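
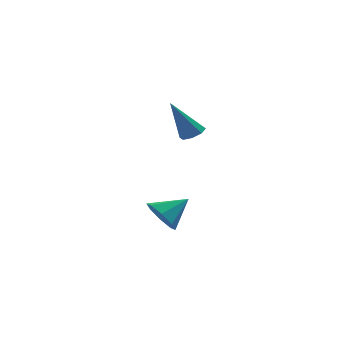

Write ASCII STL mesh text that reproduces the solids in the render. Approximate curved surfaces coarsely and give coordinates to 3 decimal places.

solid 
facet normal 0.470 0.085 -0.879
outer loop
vertex 1.26 -2.603 -0.275
vertex 0.943 -2.185 -0.404
vertex 1.419 -2.24 -0.155
endloop
endfacet
facet normal 0.637 -0.479 0.604
outer loop
vertex 1.26 -2.603 -0.275
vertex 1.419 -2.24 -0.155
vertex 0.117 -2.335 1.144
endloop
endfacet
facet normal 0.470 0.085 -0.879
outer loop
vertex 1.419 -2.24 -0.155
vertex 0.943 -2.185 -0.404
vertex 1.299 -1.846 -0.181
endloop
endfacet
facet normal 0.674 0.251 0.694
outer loop
vertex 1.419 -2.24 -0.155
vertex 1.299 -1.846 -0.181
vertex 0.117 -2.335 1.144
endloop
endfacet
facet normal 0.468 0.086 -0.879
outer loop
vertex 1.299 -1.846 -0.181
vertex 0.943 -2.185 -0.404
vertex 0.97 -1.65 -0.337
endloop
endfacet
facet normal 0.242 0.820 0.519
outer loop
vertex 1.299 -1.846 -0.181
vertex 0.97 -1.65 -0.337
vertex 0.117 -2.335 1.144
endloop
endfacet
facet normal 0.469 0.086 -0.879
outer loop
vertex 0.97 -1.65 -0.337
vertex 0.943 -2.185 -0.404
vertex 0.626 -1.768 -0.532
endloop
endfacet
facet normal -0.408 0.895 0.179
outer loop
vertex 0.97 -1.65 -0.337
vertex 0.626 -1.768 -0.532
vertex 0.117 -2.335 1.144
endloop
endfacet
facet normal 0.468 0.086 -0.879
outer loop
vertex 0.626 -1.768 -0.532
vertex 0.943 -2.185 -0.404
vertex 0.467 -2.13 -0.652
endloop
endfacet
facet normal -0.893 0.433 -0.124
outer loop
vertex 0.626 -1.768 -0.532
vertex 0.467 -2.13 -0.652
vertex 0.117 -2.335 1.144
endloop
endfacet
facet normal 0.468 0.085 -0.880
outer loop
vertex 0.467 -2.13 -0.652
vertex 0.943 -2.185 -0.404
vertex 0.587 -2.524 -0.626
endloop
endfacet
facet normal -0.930 -0.297 -0.215
outer loop
vertex 0.467 -2.13 -0.652
vertex 0.587 -2.524 -0.626
vertex 0.117 -2.335 1.144
endloop
endfacet
facet normal 0.468 0.084 -0.879
outer loop
vertex 0.587 -2.524 -0.626
vertex 0.943 -2.185 -0.404
vertex 0.915 -2.72 -0.47
endloop
endfacet
facet normal -0.498 -0.866 -0.040
outer loop
vertex 0.587 -2.524 -0.626
vertex 0.915 -2.72 -0.47
vertex 0.117 -2.335 1.144
endloop
endfacet
facet normal 0.469 0.084 -0.879
outer loop
vertex 0.915 -2.72 -0.47
vertex 0.943 -2.185 -0.404
vertex 1.26 -2.603 -0.275
endloop
endfacet
facet normal 0.150 -0.942 0.299
outer loop
vertex 0.915 -2.72 -0.47
vertex 1.26 -2.603 -0.275
vertex 0.117 -2.335 1.144
endloop
endfacet
facet normal -0.763 -0.355 -0.541
outer loop
vertex 0.125 -2.811 -4.993
vertex -0.227 -3.096 -4.31
vertex -0.259 -2.391 -4.727
endloop
endfacet
facet normal 0.561 0.743 -0.364
outer loop
vertex 0.125 -2.811 -4.993
vertex -0.259 -2.391 -4.727
vertex 0.787 -2.624 -3.59
endloop
endfacet
facet normal -0.762 -0.355 -0.541
outer loop
vertex -0.259 -2.391 -4.727
vertex -0.227 -3.096 -4.31
vertex -0.624 -2.385 -4.217
endloop
endfacet
facet normal 0.131 0.988 0.082
outer loop
vertex -0.259 -2.391 -4.727
vertex -0.624 -2.385 -4.217
vertex 0.787 -2.624 -3.59
endloop
endfacet
facet normal -0.762 -0.355 -0.541
outer loop
vertex -0.624 -2.385 -4.217
vertex -0.227 -3.096 -4.31
vertex -0.757 -2.795 -3.761
endloop
endfacet
facet normal -0.154 0.757 0.635
outer loop
vertex -0.624 -2.385 -4.217
vertex -0.757 -2.795 -3.761
vertex 0.787 -2.624 -3.59
endloop
endfacet
facet normal -0.762 -0.355 -0.541
outer loop
vertex -0.757 -2.795 -3.761
vertex -0.227 -3.096 -4.31
vertex -0.579 -3.382 -3.627
endloop
endfacet
facet normal -0.128 0.184 0.975
outer loop
vertex -0.757 -2.795 -3.761
vertex -0.579 -3.382 -3.627
vertex 0.787 -2.624 -3.59
endloop
endfacet
facet normal -0.762 -0.356 -0.542
outer loop
vertex -0.579 -3.382 -3.627
vertex -0.227 -3.096 -4.31
vertex -0.195 -3.801 -3.892
endloop
endfacet
facet normal 0.193 -0.392 0.900
outer loop
vertex -0.579 -3.382 -3.627
vertex -0.195 -3.801 -3.892
vertex 0.787 -2.624 -3.59
endloop
endfacet
facet normal -0.762 -0.355 -0.541
outer loop
vertex -0.195 -3.801 -3.892
vertex -0.227 -3.096 -4.31
vertex 0.171 -3.808 -4.403
endloop
endfacet
facet normal 0.623 -0.636 0.455
outer loop
vertex -0.195 -3.801 -3.892
vertex 0.171 -3.808 -4.403
vertex 0.787 -2.624 -3.59
endloop
endfacet
facet normal -0.762 -0.355 -0.541
outer loop
vertex 0.171 -3.808 -4.403
vertex -0.227 -3.096 -4.31
vertex 0.303 -3.397 -4.859
endloop
endfacet
facet normal 0.909 -0.404 -0.101
outer loop
vertex 0.171 -3.808 -4.403
vertex 0.303 -3.397 -4.859
vertex 0.787 -2.624 -3.59
endloop
endfacet
facet normal -0.762 -0.355 -0.541
outer loop
vertex 0.303 -3.397 -4.859
vertex -0.227 -3.096 -4.31
vertex 0.125 -2.811 -4.993
endloop
endfacet
facet normal 0.883 0.168 -0.439
outer loop
vertex 0.303 -3.397 -4.859
vertex 0.125 -2.811 -4.993
vertex 0.787 -2.624 -3.59
endloop
endfacet

endsolid


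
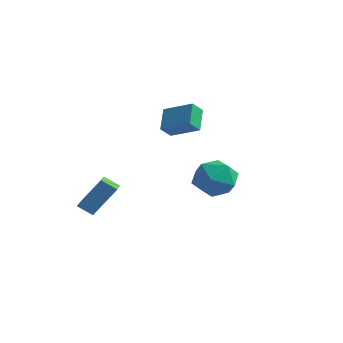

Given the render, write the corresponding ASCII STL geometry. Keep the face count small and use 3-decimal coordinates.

solid 
facet normal -0.352 -0.491 -0.797
outer loop
vertex -3.555 -5.297 -2.578
vertex -4.535 -4.019 -2.932
vertex -2.875 -4.923 -3.109
endloop
endfacet
facet normal 0.594 -0.775 0.215
outer loop
vertex -2.185 -3.961 -1.548
vertex -3.555 -5.297 -2.578
vertex -2.875 -4.923 -3.109
endloop
endfacet
facet normal -0.352 -0.491 -0.797
outer loop
vertex -2.875 -4.923 -3.109
vertex -4.535 -4.019 -2.932
vertex -3.856 -3.644 -3.463
endloop
endfacet
facet normal 0.723 0.398 -0.565
outer loop
vertex -3.856 -3.644 -3.463
vertex -2.185 -3.961 -1.548
vertex -2.875 -4.923 -3.109
endloop
endfacet
facet normal -0.723 -0.398 0.565
outer loop
vertex -3.555 -5.297 -2.578
vertex -3.845 -3.057 -1.371
vertex -4.535 -4.019 -2.932
endloop
endfacet
facet normal 0.595 -0.775 0.214
outer loop
vertex -2.864 -4.336 -1.017
vertex -3.555 -5.297 -2.578
vertex -2.185 -3.961 -1.548
endloop
endfacet
facet normal -0.723 -0.398 0.565
outer loop
vertex -2.864 -4.336 -1.017
vertex -3.845 -3.057 -1.371
vertex -3.555 -5.297 -2.578
endloop
endfacet
facet normal -0.595 0.774 -0.214
outer loop
vertex -4.535 -4.019 -2.932
vertex -3.845 -3.057 -1.371
vertex -3.856 -3.644 -3.463
endloop
endfacet
facet normal 0.723 0.398 -0.565
outer loop
vertex -3.165 -2.683 -1.902
vertex -2.185 -3.961 -1.548
vertex -3.856 -3.644 -3.463
endloop
endfacet
facet normal -0.594 0.775 -0.214
outer loop
vertex -3.856 -3.644 -3.463
vertex -3.845 -3.057 -1.371
vertex -3.165 -2.683 -1.902
endloop
endfacet
facet normal 0.352 0.491 0.797
outer loop
vertex -3.165 -2.683 -1.902
vertex -2.864 -4.336 -1.017
vertex -2.185 -3.961 -1.548
endloop
endfacet
facet normal 0.352 0.491 0.797
outer loop
vertex -3.845 -3.057 -1.371
vertex -2.864 -4.336 -1.017
vertex -3.165 -2.683 -1.902
endloop
endfacet
facet normal -0.749 0.602 0.276
outer loop
vertex 1.718 -1.164 -0.575
vertex 1.127 -2.131 -0.071
vertex 1.916 -1.462 0.613
endloop
endfacet
facet normal -0.130 0.956 0.262
outer loop
vertex 1.718 -1.164 -0.575
vertex 1.916 -1.462 0.613
vertex 2.869 -1.134 -0.112
endloop
endfacet
facet normal 0.137 0.907 -0.398
outer loop
vertex 1.718 -1.164 -0.575
vertex 2.869 -1.134 -0.112
vertex 2.668 -1.601 -1.244
endloop
endfacet
facet normal -0.317 0.522 -0.792
outer loop
vertex 1.718 -1.164 -0.575
vertex 2.668 -1.601 -1.244
vertex 1.592 -2.217 -1.219
endloop
endfacet
facet normal -0.865 0.333 -0.375
outer loop
vertex 1.718 -1.164 -0.575
vertex 1.592 -2.217 -1.219
vertex 1.127 -2.131 -0.071
endloop
endfacet
facet normal 0.321 0.630 0.707
outer loop
vertex 2.869 -1.134 -0.112
vertex 1.916 -1.462 0.613
vertex 2.988 -2.083 0.679
endloop
endfacet
facet normal -0.681 0.056 0.730
outer loop
vertex 1.916 -1.462 0.613
vertex 1.127 -2.131 -0.071
vertex 1.912 -2.699 0.704
endloop
endfacet
facet normal -0.868 -0.378 -0.323
outer loop
vertex 1.127 -2.131 -0.071
vertex 1.592 -2.217 -1.219
vertex 1.711 -3.166 -0.428
endloop
endfacet
facet normal 0.019 -0.073 -0.997
outer loop
vertex 1.592 -2.217 -1.219
vertex 2.668 -1.601 -1.244
vertex 2.664 -2.838 -1.153
endloop
endfacet
facet normal 0.754 0.550 -0.361
outer loop
vertex 2.668 -1.601 -1.244
vertex 2.869 -1.134 -0.112
vertex 3.453 -2.169 -0.469
endloop
endfacet
facet normal 0.317 -0.522 0.792
outer loop
vertex 2.862 -3.136 0.035
vertex 2.988 -2.083 0.679
vertex 1.912 -2.699 0.704
endloop
endfacet
facet normal -0.137 -0.907 0.398
outer loop
vertex 2.862 -3.136 0.035
vertex 1.912 -2.699 0.704
vertex 1.711 -3.166 -0.428
endloop
endfacet
facet normal 0.130 -0.956 -0.262
outer loop
vertex 2.862 -3.136 0.035
vertex 1.711 -3.166 -0.428
vertex 2.664 -2.838 -1.153
endloop
endfacet
facet normal 0.749 -0.602 -0.276
outer loop
vertex 2.862 -3.136 0.035
vertex 2.664 -2.838 -1.153
vertex 3.453 -2.169 -0.469
endloop
endfacet
facet normal 0.865 -0.333 0.375
outer loop
vertex 2.862 -3.136 0.035
vertex 3.453 -2.169 -0.469
vertex 2.988 -2.083 0.679
endloop
endfacet
facet normal -0.019 0.073 0.997
outer loop
vertex 1.912 -2.699 0.704
vertex 2.988 -2.083 0.679
vertex 1.916 -1.462 0.613
endloop
endfacet
facet normal -0.754 -0.550 0.361
outer loop
vertex 1.711 -3.166 -0.428
vertex 1.912 -2.699 0.704
vertex 1.127 -2.131 -0.071
endloop
endfacet
facet normal -0.321 -0.630 -0.707
outer loop
vertex 2.664 -2.838 -1.153
vertex 1.711 -3.166 -0.428
vertex 1.592 -2.217 -1.219
endloop
endfacet
facet normal 0.681 -0.056 -0.730
outer loop
vertex 3.453 -2.169 -0.469
vertex 2.664 -2.838 -1.153
vertex 2.668 -1.601 -1.244
endloop
endfacet
facet normal 0.868 0.378 0.323
outer loop
vertex 2.988 -2.083 0.679
vertex 3.453 -2.169 -0.469
vertex 2.869 -1.134 -0.112
endloop
endfacet
facet normal -0.914 -0.193 -0.358
outer loop
vertex -3.025 0.176 1.154
vertex -3.61 1.1 2.151
vertex -2.94 0.865 0.566
endloop
endfacet
facet normal 0.396 -0.624 -0.674
outer loop
vertex -1.35 1.2 1.189
vertex -3.025 0.176 1.154
vertex -2.94 0.865 0.566
endloop
endfacet
facet normal -0.914 -0.193 -0.358
outer loop
vertex -2.94 0.865 0.566
vertex -3.61 1.1 2.151
vertex -3.525 1.789 1.563
endloop
endfacet
facet normal 0.094 0.757 -0.647
outer loop
vertex -3.525 1.789 1.563
vertex -1.35 1.2 1.189
vertex -2.94 0.865 0.566
endloop
endfacet
facet normal -0.094 -0.757 0.647
outer loop
vertex -3.025 0.176 1.154
vertex -2.02 1.435 2.774
vertex -3.61 1.1 2.151
endloop
endfacet
facet normal 0.396 -0.624 -0.674
outer loop
vertex -1.435 0.511 1.777
vertex -3.025 0.176 1.154
vertex -1.35 1.2 1.189
endloop
endfacet
facet normal -0.094 -0.757 0.647
outer loop
vertex -1.435 0.511 1.777
vertex -2.02 1.435 2.774
vertex -3.025 0.176 1.154
endloop
endfacet
facet normal -0.396 0.624 0.674
outer loop
vertex -3.61 1.1 2.151
vertex -2.02 1.435 2.774
vertex -3.525 1.789 1.563
endloop
endfacet
facet normal 0.094 0.757 -0.647
outer loop
vertex -1.935 2.124 2.186
vertex -1.35 1.2 1.189
vertex -3.525 1.789 1.563
endloop
endfacet
facet normal -0.396 0.624 0.674
outer loop
vertex -3.525 1.789 1.563
vertex -2.02 1.435 2.774
vertex -1.935 2.124 2.186
endloop
endfacet
facet normal 0.914 0.193 0.358
outer loop
vertex -1.935 2.124 2.186
vertex -1.435 0.511 1.777
vertex -1.35 1.2 1.189
endloop
endfacet
facet normal 0.914 0.193 0.358
outer loop
vertex -2.02 1.435 2.774
vertex -1.435 0.511 1.777
vertex -1.935 2.124 2.186
endloop
endfacet

endsolid


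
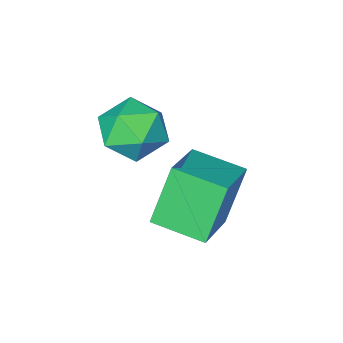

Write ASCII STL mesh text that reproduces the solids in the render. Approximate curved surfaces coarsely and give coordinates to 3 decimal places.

solid 
facet normal -0.514 0.842 -0.162
outer loop
vertex -4.982 3.752 1.029
vertex -3.919 4.505 1.567
vertex -4.354 3.865 -0.373
endloop
endfacet
facet normal -0.755 -0.534 -0.381
outer loop
vertex -3.701 2.795 -0.167
vertex -4.982 3.752 1.029
vertex -4.354 3.865 -0.373
endloop
endfacet
facet normal -0.514 0.842 -0.163
outer loop
vertex -4.354 3.865 -0.373
vertex -3.919 4.505 1.567
vertex -3.29 4.618 0.165
endloop
endfacet
facet normal 0.408 0.074 -0.910
outer loop
vertex -3.29 4.618 0.165
vertex -3.701 2.795 -0.167
vertex -4.354 3.865 -0.373
endloop
endfacet
facet normal -0.408 -0.074 0.910
outer loop
vertex -4.982 3.752 1.029
vertex -3.266 3.435 1.773
vertex -3.919 4.505 1.567
endloop
endfacet
facet normal -0.755 -0.533 -0.382
outer loop
vertex -4.33 2.682 1.235
vertex -4.982 3.752 1.029
vertex -3.701 2.795 -0.167
endloop
endfacet
facet normal -0.408 -0.073 0.910
outer loop
vertex -4.33 2.682 1.235
vertex -3.266 3.435 1.773
vertex -4.982 3.752 1.029
endloop
endfacet
facet normal 0.755 0.534 0.382
outer loop
vertex -3.919 4.505 1.567
vertex -3.266 3.435 1.773
vertex -3.29 4.618 0.165
endloop
endfacet
facet normal 0.408 0.074 -0.910
outer loop
vertex -2.638 3.548 0.371
vertex -3.701 2.795 -0.167
vertex -3.29 4.618 0.165
endloop
endfacet
facet normal 0.755 0.533 0.381
outer loop
vertex -3.29 4.618 0.165
vertex -3.266 3.435 1.773
vertex -2.638 3.548 0.371
endloop
endfacet
facet normal 0.514 -0.842 0.163
outer loop
vertex -2.638 3.548 0.371
vertex -4.33 2.682 1.235
vertex -3.701 2.795 -0.167
endloop
endfacet
facet normal 0.514 -0.842 0.162
outer loop
vertex -3.266 3.435 1.773
vertex -4.33 2.682 1.235
vertex -2.638 3.548 0.371
endloop
endfacet
facet normal -0.857 0.450 0.250
outer loop
vertex -3.887 2.461 1.577
vertex -4.22 1.699 1.806
vertex -3.799 2.179 2.386
endloop
endfacet
facet normal -0.303 0.889 0.343
outer loop
vertex -3.887 2.461 1.577
vertex -3.799 2.179 2.386
vertex -3.136 2.558 1.988
endloop
endfacet
facet normal 0.031 0.959 -0.283
outer loop
vertex -3.887 2.461 1.577
vertex -3.136 2.558 1.988
vertex -3.146 2.314 1.161
endloop
endfacet
facet normal -0.317 0.562 -0.764
outer loop
vertex -3.887 2.461 1.577
vertex -3.146 2.314 1.161
vertex -3.816 1.783 1.049
endloop
endfacet
facet normal -0.866 0.248 -0.435
outer loop
vertex -3.887 2.461 1.577
vertex -3.816 1.783 1.049
vertex -4.22 1.699 1.806
endloop
endfacet
facet normal 0.149 0.580 0.801
outer loop
vertex -3.136 2.558 1.988
vertex -3.799 2.179 2.386
vertex -3.004 1.857 2.471
endloop
endfacet
facet normal -0.748 -0.130 0.651
outer loop
vertex -3.799 2.179 2.386
vertex -4.22 1.699 1.806
vertex -3.674 1.326 2.359
endloop
endfacet
facet normal -0.762 -0.459 -0.457
outer loop
vertex -4.22 1.699 1.806
vertex -3.816 1.783 1.049
vertex -3.684 1.082 1.532
endloop
endfacet
facet normal 0.126 0.050 -0.991
outer loop
vertex -3.816 1.783 1.049
vertex -3.146 2.314 1.161
vertex -3.021 1.461 1.134
endloop
endfacet
facet normal 0.689 0.693 -0.213
outer loop
vertex -3.146 2.314 1.161
vertex -3.136 2.558 1.988
vertex -2.6 1.941 1.714
endloop
endfacet
facet normal 0.317 -0.562 0.764
outer loop
vertex -2.933 1.179 1.943
vertex -3.004 1.857 2.471
vertex -3.674 1.326 2.359
endloop
endfacet
facet normal -0.031 -0.959 0.283
outer loop
vertex -2.933 1.179 1.943
vertex -3.674 1.326 2.359
vertex -3.684 1.082 1.532
endloop
endfacet
facet normal 0.303 -0.889 -0.343
outer loop
vertex -2.933 1.179 1.943
vertex -3.684 1.082 1.532
vertex -3.021 1.461 1.134
endloop
endfacet
facet normal 0.857 -0.450 -0.250
outer loop
vertex -2.933 1.179 1.943
vertex -3.021 1.461 1.134
vertex -2.6 1.941 1.714
endloop
endfacet
facet normal 0.866 -0.248 0.435
outer loop
vertex -2.933 1.179 1.943
vertex -2.6 1.941 1.714
vertex -3.004 1.857 2.471
endloop
endfacet
facet normal -0.126 -0.050 0.991
outer loop
vertex -3.674 1.326 2.359
vertex -3.004 1.857 2.471
vertex -3.799 2.179 2.386
endloop
endfacet
facet normal -0.689 -0.693 0.213
outer loop
vertex -3.684 1.082 1.532
vertex -3.674 1.326 2.359
vertex -4.22 1.699 1.806
endloop
endfacet
facet normal -0.149 -0.580 -0.801
outer loop
vertex -3.021 1.461 1.134
vertex -3.684 1.082 1.532
vertex -3.816 1.783 1.049
endloop
endfacet
facet normal 0.748 0.130 -0.651
outer loop
vertex -2.6 1.941 1.714
vertex -3.021 1.461 1.134
vertex -3.146 2.314 1.161
endloop
endfacet
facet normal 0.762 0.459 0.457
outer loop
vertex -3.004 1.857 2.471
vertex -2.6 1.941 1.714
vertex -3.136 2.558 1.988
endloop
endfacet

endsolid


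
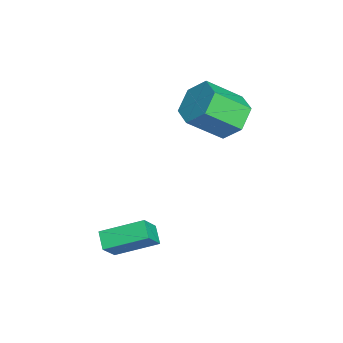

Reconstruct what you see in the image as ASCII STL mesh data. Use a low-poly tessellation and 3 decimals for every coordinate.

solid 
facet normal -0.534 0.328 -0.779
outer loop
vertex 0.729 -1.61 -0.712
vertex 0.764 0.14 0.002
vertex 1.456 -1.449 -1.143
endloop
endfacet
facet normal -0.019 -0.926 -0.378
outer loop
vertex 2.156 -1.88 -0.122
vertex 0.729 -1.61 -0.712
vertex 1.456 -1.449 -1.143
endloop
endfacet
facet normal -0.534 0.329 -0.779
outer loop
vertex 1.456 -1.449 -1.143
vertex 0.764 0.14 0.002
vertex 1.491 0.301 -0.428
endloop
endfacet
facet normal 0.845 0.188 -0.500
outer loop
vertex 1.491 0.301 -0.428
vertex 2.156 -1.88 -0.122
vertex 1.456 -1.449 -1.143
endloop
endfacet
facet normal -0.845 -0.187 0.500
outer loop
vertex 0.729 -1.61 -0.712
vertex 1.464 -0.291 1.023
vertex 0.764 0.14 0.002
endloop
endfacet
facet normal -0.019 -0.926 -0.378
outer loop
vertex 1.429 -2.041 0.308
vertex 0.729 -1.61 -0.712
vertex 2.156 -1.88 -0.122
endloop
endfacet
facet normal -0.845 -0.188 0.501
outer loop
vertex 1.429 -2.041 0.308
vertex 1.464 -0.291 1.023
vertex 0.729 -1.61 -0.712
endloop
endfacet
facet normal 0.019 0.926 0.378
outer loop
vertex 0.764 0.14 0.002
vertex 1.464 -0.291 1.023
vertex 1.491 0.301 -0.428
endloop
endfacet
facet normal 0.845 0.187 -0.501
outer loop
vertex 2.191 -0.13 0.592
vertex 2.156 -1.88 -0.122
vertex 1.491 0.301 -0.428
endloop
endfacet
facet normal 0.019 0.926 0.378
outer loop
vertex 1.491 0.301 -0.428
vertex 1.464 -0.291 1.023
vertex 2.191 -0.13 0.592
endloop
endfacet
facet normal 0.534 -0.329 0.779
outer loop
vertex 2.191 -0.13 0.592
vertex 1.429 -2.041 0.308
vertex 2.156 -1.88 -0.122
endloop
endfacet
facet normal 0.534 -0.329 0.779
outer loop
vertex 1.464 -0.291 1.023
vertex 1.429 -2.041 0.308
vertex 2.191 -0.13 0.592
endloop
endfacet
facet normal -0.157 0.754 -0.638
outer loop
vertex -2.302 2.834 2.704
vertex -3.062 3.241 3.371
vertex -2.021 3.548 3.478
endloop
endfacet
facet normal 0.953 -0.053 -0.297
outer loop
vertex -2.302 2.834 2.704
vertex -2.021 3.548 3.478
vertex -1.999 1.371 3.941
endloop
endfacet
facet normal 0.954 -0.053 -0.297
outer loop
vertex -1.999 1.371 3.941
vertex -2.021 3.548 3.478
vertex -1.718 2.085 4.716
endloop
endfacet
facet normal 0.156 -0.754 0.638
outer loop
vertex -1.999 1.371 3.941
vertex -1.718 2.085 4.716
vertex -2.758 1.779 4.609
endloop
endfacet
facet normal -0.157 0.754 -0.638
outer loop
vertex -2.021 3.548 3.478
vertex -3.062 3.241 3.371
vertex -2.781 3.955 4.146
endloop
endfacet
facet normal 0.700 0.540 0.467
outer loop
vertex -2.021 3.548 3.478
vertex -2.781 3.955 4.146
vertex -1.718 2.085 4.716
endloop
endfacet
facet normal 0.700 0.540 0.467
outer loop
vertex -1.718 2.085 4.716
vertex -2.781 3.955 4.146
vertex -2.477 2.492 5.383
endloop
endfacet
facet normal 0.156 -0.754 0.638
outer loop
vertex -1.718 2.085 4.716
vertex -2.477 2.492 5.383
vertex -2.758 1.779 4.609
endloop
endfacet
facet normal -0.156 0.754 -0.638
outer loop
vertex -2.781 3.955 4.146
vertex -3.062 3.241 3.371
vertex -3.821 3.649 4.039
endloop
endfacet
facet normal -0.253 0.593 0.764
outer loop
vertex -2.781 3.955 4.146
vertex -3.821 3.649 4.039
vertex -2.477 2.492 5.383
endloop
endfacet
facet normal -0.253 0.594 0.764
outer loop
vertex -2.477 2.492 5.383
vertex -3.821 3.649 4.039
vertex -3.518 2.186 5.276
endloop
endfacet
facet normal 0.156 -0.754 0.638
outer loop
vertex -2.477 2.492 5.383
vertex -3.518 2.186 5.276
vertex -2.758 1.779 4.609
endloop
endfacet
facet normal -0.156 0.754 -0.638
outer loop
vertex -3.821 3.649 4.039
vertex -3.062 3.241 3.371
vertex -4.102 2.935 3.264
endloop
endfacet
facet normal -0.954 0.053 0.297
outer loop
vertex -3.821 3.649 4.039
vertex -4.102 2.935 3.264
vertex -3.518 2.186 5.276
endloop
endfacet
facet normal -0.953 0.054 0.297
outer loop
vertex -3.518 2.186 5.276
vertex -4.102 2.935 3.264
vertex -3.799 1.472 4.502
endloop
endfacet
facet normal 0.157 -0.754 0.638
outer loop
vertex -3.518 2.186 5.276
vertex -3.799 1.472 4.502
vertex -2.758 1.779 4.609
endloop
endfacet
facet normal -0.156 0.754 -0.638
outer loop
vertex -4.102 2.935 3.264
vertex -3.062 3.241 3.371
vertex -3.343 2.528 2.597
endloop
endfacet
facet normal -0.700 -0.540 -0.467
outer loop
vertex -4.102 2.935 3.264
vertex -3.343 2.528 2.597
vertex -3.799 1.472 4.502
endloop
endfacet
facet normal -0.700 -0.540 -0.467
outer loop
vertex -3.799 1.472 4.502
vertex -3.343 2.528 2.597
vertex -3.039 1.065 3.834
endloop
endfacet
facet normal 0.157 -0.754 0.638
outer loop
vertex -3.799 1.472 4.502
vertex -3.039 1.065 3.834
vertex -2.758 1.779 4.609
endloop
endfacet
facet normal -0.156 0.754 -0.638
outer loop
vertex -3.343 2.528 2.597
vertex -3.062 3.241 3.371
vertex -2.302 2.834 2.704
endloop
endfacet
facet normal 0.253 -0.593 -0.764
outer loop
vertex -3.343 2.528 2.597
vertex -2.302 2.834 2.704
vertex -3.039 1.065 3.834
endloop
endfacet
facet normal 0.253 -0.594 -0.764
outer loop
vertex -3.039 1.065 3.834
vertex -2.302 2.834 2.704
vertex -1.999 1.371 3.941
endloop
endfacet
facet normal 0.156 -0.754 0.638
outer loop
vertex -3.039 1.065 3.834
vertex -1.999 1.371 3.941
vertex -2.758 1.779 4.609
endloop
endfacet

endsolid


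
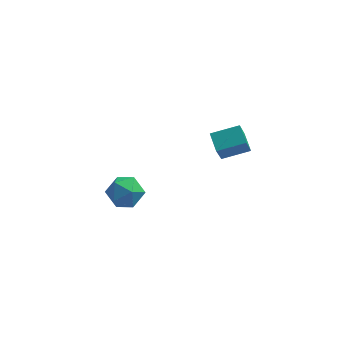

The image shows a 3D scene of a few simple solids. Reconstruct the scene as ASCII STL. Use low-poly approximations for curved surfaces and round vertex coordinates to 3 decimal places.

solid 
facet normal -0.939 -0.223 -0.263
outer loop
vertex 2.318 -3.242 2.601
vertex 1.986 -2.379 3.055
vertex 2.543 -2.326 1.022
endloop
endfacet
facet normal 0.322 -0.838 -0.440
outer loop
vertex 3.914 -2.001 1.405
vertex 2.318 -3.242 2.601
vertex 2.543 -2.326 1.022
endloop
endfacet
facet normal -0.939 -0.223 -0.263
outer loop
vertex 2.543 -2.326 1.022
vertex 1.986 -2.379 3.055
vertex 2.211 -1.463 1.475
endloop
endfacet
facet normal 0.122 0.498 -0.859
outer loop
vertex 2.211 -1.463 1.475
vertex 3.914 -2.001 1.405
vertex 2.543 -2.326 1.022
endloop
endfacet
facet normal -0.122 -0.498 0.858
outer loop
vertex 2.318 -3.242 2.601
vertex 3.357 -2.054 3.438
vertex 1.986 -2.379 3.055
endloop
endfacet
facet normal 0.322 -0.838 -0.440
outer loop
vertex 3.689 -2.917 2.985
vertex 2.318 -3.242 2.601
vertex 3.914 -2.001 1.405
endloop
endfacet
facet normal -0.122 -0.498 0.859
outer loop
vertex 3.689 -2.917 2.985
vertex 3.357 -2.054 3.438
vertex 2.318 -3.242 2.601
endloop
endfacet
facet normal -0.322 0.838 0.440
outer loop
vertex 1.986 -2.379 3.055
vertex 3.357 -2.054 3.438
vertex 2.211 -1.463 1.475
endloop
endfacet
facet normal 0.122 0.499 -0.858
outer loop
vertex 3.582 -1.138 1.859
vertex 3.914 -2.001 1.405
vertex 2.211 -1.463 1.475
endloop
endfacet
facet normal -0.322 0.838 0.440
outer loop
vertex 2.211 -1.463 1.475
vertex 3.357 -2.054 3.438
vertex 3.582 -1.138 1.859
endloop
endfacet
facet normal 0.939 0.223 0.263
outer loop
vertex 3.582 -1.138 1.859
vertex 3.689 -2.917 2.985
vertex 3.914 -2.001 1.405
endloop
endfacet
facet normal 0.939 0.223 0.263
outer loop
vertex 3.357 -2.054 3.438
vertex 3.689 -2.917 2.985
vertex 3.582 -1.138 1.859
endloop
endfacet
facet normal -0.816 0.330 0.475
outer loop
vertex -3.168 -0.711 -3.781
vertex -2.673 -0.814 -2.859
vertex -2.615 0.092 -3.389
endloop
endfacet
facet normal -0.768 0.616 -0.178
outer loop
vertex -3.168 -0.711 -3.781
vertex -2.615 0.092 -3.389
vertex -2.558 -0.134 -4.414
endloop
endfacet
facet normal -0.754 0.082 -0.652
outer loop
vertex -3.168 -0.711 -3.781
vertex -2.558 -0.134 -4.414
vertex -2.582 -1.18 -4.518
endloop
endfacet
facet normal -0.794 -0.533 -0.292
outer loop
vertex -3.168 -0.711 -3.781
vertex -2.582 -1.18 -4.518
vertex -2.653 -1.6 -3.557
endloop
endfacet
facet normal -0.832 -0.380 0.404
outer loop
vertex -3.168 -0.711 -3.781
vertex -2.653 -1.6 -3.557
vertex -2.673 -0.814 -2.859
endloop
endfacet
facet normal -0.147 0.964 -0.221
outer loop
vertex -2.558 -0.134 -4.414
vertex -2.615 0.092 -3.389
vertex -1.687 0.12 -3.883
endloop
endfacet
facet normal -0.225 0.503 0.835
outer loop
vertex -2.615 0.092 -3.389
vertex -2.673 -0.814 -2.859
vertex -1.758 -0.3 -2.922
endloop
endfacet
facet normal -0.251 -0.646 0.721
outer loop
vertex -2.673 -0.814 -2.859
vertex -2.653 -1.6 -3.557
vertex -1.782 -1.346 -3.026
endloop
endfacet
facet normal -0.189 -0.895 -0.405
outer loop
vertex -2.653 -1.6 -3.557
vertex -2.582 -1.18 -4.518
vertex -1.725 -1.572 -4.051
endloop
endfacet
facet normal -0.125 0.101 -0.987
outer loop
vertex -2.582 -1.18 -4.518
vertex -2.558 -0.134 -4.414
vertex -1.667 -0.666 -4.581
endloop
endfacet
facet normal 0.794 0.533 0.292
outer loop
vertex -1.172 -0.769 -3.659
vertex -1.687 0.12 -3.883
vertex -1.758 -0.3 -2.922
endloop
endfacet
facet normal 0.754 -0.082 0.652
outer loop
vertex -1.172 -0.769 -3.659
vertex -1.758 -0.3 -2.922
vertex -1.782 -1.346 -3.026
endloop
endfacet
facet normal 0.768 -0.616 0.178
outer loop
vertex -1.172 -0.769 -3.659
vertex -1.782 -1.346 -3.026
vertex -1.725 -1.572 -4.051
endloop
endfacet
facet normal 0.816 -0.330 -0.475
outer loop
vertex -1.172 -0.769 -3.659
vertex -1.725 -1.572 -4.051
vertex -1.667 -0.666 -4.581
endloop
endfacet
facet normal 0.832 0.380 -0.404
outer loop
vertex -1.172 -0.769 -3.659
vertex -1.667 -0.666 -4.581
vertex -1.687 0.12 -3.883
endloop
endfacet
facet normal 0.189 0.895 0.405
outer loop
vertex -1.758 -0.3 -2.922
vertex -1.687 0.12 -3.883
vertex -2.615 0.092 -3.389
endloop
endfacet
facet normal 0.125 -0.101 0.987
outer loop
vertex -1.782 -1.346 -3.026
vertex -1.758 -0.3 -2.922
vertex -2.673 -0.814 -2.859
endloop
endfacet
facet normal 0.147 -0.964 0.221
outer loop
vertex -1.725 -1.572 -4.051
vertex -1.782 -1.346 -3.026
vertex -2.653 -1.6 -3.557
endloop
endfacet
facet normal 0.225 -0.503 -0.835
outer loop
vertex -1.667 -0.666 -4.581
vertex -1.725 -1.572 -4.051
vertex -2.582 -1.18 -4.518
endloop
endfacet
facet normal 0.251 0.646 -0.721
outer loop
vertex -1.687 0.12 -3.883
vertex -1.667 -0.666 -4.581
vertex -2.558 -0.134 -4.414
endloop
endfacet

endsolid


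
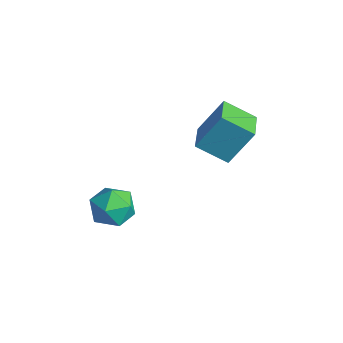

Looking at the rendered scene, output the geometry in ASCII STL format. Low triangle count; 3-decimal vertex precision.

solid 
facet normal -0.667 0.741 0.080
outer loop
vertex 0.851 -0.773 -3.211
vertex 0.447 -1.243 -2.222
vertex 1.316 -0.465 -2.185
endloop
endfacet
facet normal -0.078 0.964 -0.254
outer loop
vertex 0.851 -0.773 -3.211
vertex 1.316 -0.465 -2.185
vertex 2.007 -0.652 -3.107
endloop
endfacet
facet normal 0.017 0.555 -0.831
outer loop
vertex 0.851 -0.773 -3.211
vertex 2.007 -0.652 -3.107
vertex 1.566 -1.546 -3.713
endloop
endfacet
facet normal -0.514 0.079 -0.854
outer loop
vertex 0.851 -0.773 -3.211
vertex 1.566 -1.546 -3.713
vertex 0.602 -1.912 -3.166
endloop
endfacet
facet normal -0.937 0.193 -0.291
outer loop
vertex 0.851 -0.773 -3.211
vertex 0.602 -1.912 -3.166
vertex 0.447 -1.243 -2.222
endloop
endfacet
facet normal 0.476 0.860 0.183
outer loop
vertex 2.007 -0.652 -3.107
vertex 1.316 -0.465 -2.185
vertex 2.318 -1.048 -2.054
endloop
endfacet
facet normal -0.477 0.498 0.724
outer loop
vertex 1.316 -0.465 -2.185
vertex 0.447 -1.243 -2.222
vertex 1.354 -1.414 -1.507
endloop
endfacet
facet normal -0.914 -0.387 0.124
outer loop
vertex 0.447 -1.243 -2.222
vertex 0.602 -1.912 -3.166
vertex 0.913 -2.308 -2.113
endloop
endfacet
facet normal -0.230 -0.572 -0.788
outer loop
vertex 0.602 -1.912 -3.166
vertex 1.566 -1.546 -3.713
vertex 1.604 -2.495 -3.035
endloop
endfacet
facet normal 0.630 0.199 -0.751
outer loop
vertex 1.566 -1.546 -3.713
vertex 2.007 -0.652 -3.107
vertex 2.473 -1.717 -2.998
endloop
endfacet
facet normal 0.514 -0.079 0.854
outer loop
vertex 2.069 -2.187 -2.009
vertex 2.318 -1.048 -2.054
vertex 1.354 -1.414 -1.507
endloop
endfacet
facet normal -0.017 -0.555 0.831
outer loop
vertex 2.069 -2.187 -2.009
vertex 1.354 -1.414 -1.507
vertex 0.913 -2.308 -2.113
endloop
endfacet
facet normal 0.078 -0.964 0.254
outer loop
vertex 2.069 -2.187 -2.009
vertex 0.913 -2.308 -2.113
vertex 1.604 -2.495 -3.035
endloop
endfacet
facet normal 0.667 -0.741 -0.080
outer loop
vertex 2.069 -2.187 -2.009
vertex 1.604 -2.495 -3.035
vertex 2.473 -1.717 -2.998
endloop
endfacet
facet normal 0.937 -0.193 0.291
outer loop
vertex 2.069 -2.187 -2.009
vertex 2.473 -1.717 -2.998
vertex 2.318 -1.048 -2.054
endloop
endfacet
facet normal 0.230 0.572 0.788
outer loop
vertex 1.354 -1.414 -1.507
vertex 2.318 -1.048 -2.054
vertex 1.316 -0.465 -2.185
endloop
endfacet
facet normal -0.630 -0.199 0.751
outer loop
vertex 0.913 -2.308 -2.113
vertex 1.354 -1.414 -1.507
vertex 0.447 -1.243 -2.222
endloop
endfacet
facet normal -0.476 -0.860 -0.183
outer loop
vertex 1.604 -2.495 -3.035
vertex 0.913 -2.308 -2.113
vertex 0.602 -1.912 -3.166
endloop
endfacet
facet normal 0.477 -0.498 -0.724
outer loop
vertex 2.473 -1.717 -2.998
vertex 1.604 -2.495 -3.035
vertex 1.566 -1.546 -3.713
endloop
endfacet
facet normal 0.914 0.387 -0.124
outer loop
vertex 2.318 -1.048 -2.054
vertex 2.473 -1.717 -2.998
vertex 2.007 -0.652 -3.107
endloop
endfacet
facet normal -0.785 0.586 -0.199
outer loop
vertex 1.908 2.656 1.26
vertex 2.283 3.752 3.012
vertex 2.921 3.715 0.38
endloop
endfacet
facet normal -0.179 -0.522 -0.834
outer loop
vertex 4.217 2.748 0.708
vertex 1.908 2.656 1.26
vertex 2.921 3.715 0.38
endloop
endfacet
facet normal -0.785 0.586 -0.199
outer loop
vertex 2.921 3.715 0.38
vertex 2.283 3.752 3.012
vertex 3.296 4.811 2.132
endloop
endfacet
facet normal 0.593 0.620 -0.515
outer loop
vertex 3.296 4.811 2.132
vertex 4.217 2.748 0.708
vertex 2.921 3.715 0.38
endloop
endfacet
facet normal -0.593 -0.620 0.515
outer loop
vertex 1.908 2.656 1.26
vertex 3.579 2.785 3.34
vertex 2.283 3.752 3.012
endloop
endfacet
facet normal -0.179 -0.522 -0.834
outer loop
vertex 3.204 1.689 1.588
vertex 1.908 2.656 1.26
vertex 4.217 2.748 0.708
endloop
endfacet
facet normal -0.593 -0.620 0.515
outer loop
vertex 3.204 1.689 1.588
vertex 3.579 2.785 3.34
vertex 1.908 2.656 1.26
endloop
endfacet
facet normal 0.179 0.522 0.834
outer loop
vertex 2.283 3.752 3.012
vertex 3.579 2.785 3.34
vertex 3.296 4.811 2.132
endloop
endfacet
facet normal 0.593 0.620 -0.515
outer loop
vertex 4.592 3.844 2.46
vertex 4.217 2.748 0.708
vertex 3.296 4.811 2.132
endloop
endfacet
facet normal 0.179 0.522 0.834
outer loop
vertex 3.296 4.811 2.132
vertex 3.579 2.785 3.34
vertex 4.592 3.844 2.46
endloop
endfacet
facet normal 0.785 -0.586 0.199
outer loop
vertex 4.592 3.844 2.46
vertex 3.204 1.689 1.588
vertex 4.217 2.748 0.708
endloop
endfacet
facet normal 0.785 -0.586 0.199
outer loop
vertex 3.579 2.785 3.34
vertex 3.204 1.689 1.588
vertex 4.592 3.844 2.46
endloop
endfacet

endsolid


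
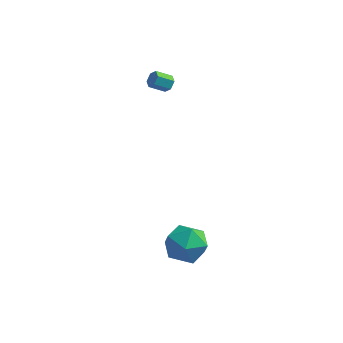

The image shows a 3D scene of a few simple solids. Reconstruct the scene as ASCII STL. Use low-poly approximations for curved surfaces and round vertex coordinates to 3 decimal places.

solid 
facet normal 0.713 0.458 -0.531
outer loop
vertex -1.667 3.41 2.587
vertex -1.94 3.852 2.602
vertex -1.594 3.747 2.976
endloop
endfacet
facet normal 0.688 -0.608 0.397
outer loop
vertex -1.667 3.41 2.587
vertex -1.594 3.747 2.976
vertex -2.387 2.946 3.123
endloop
endfacet
facet normal 0.687 -0.607 0.399
outer loop
vertex -2.387 2.946 3.123
vertex -1.594 3.747 2.976
vertex -2.314 3.284 3.512
endloop
endfacet
facet normal -0.712 -0.458 0.532
outer loop
vertex -2.387 2.946 3.123
vertex -2.314 3.284 3.512
vertex -2.66 3.388 3.138
endloop
endfacet
facet normal 0.713 0.460 -0.530
outer loop
vertex -1.594 3.747 2.976
vertex -1.94 3.852 2.602
vertex -1.868 4.189 2.991
endloop
endfacet
facet normal 0.464 0.259 0.847
outer loop
vertex -1.594 3.747 2.976
vertex -1.868 4.189 2.991
vertex -2.314 3.284 3.512
endloop
endfacet
facet normal 0.465 0.258 0.847
outer loop
vertex -2.314 3.284 3.512
vertex -1.868 4.189 2.991
vertex -2.587 3.726 3.527
endloop
endfacet
facet normal -0.712 -0.458 0.532
outer loop
vertex -2.314 3.284 3.512
vertex -2.587 3.726 3.527
vertex -2.66 3.388 3.138
endloop
endfacet
facet normal 0.714 0.459 -0.529
outer loop
vertex -1.868 4.189 2.991
vertex -1.94 3.852 2.602
vertex -2.213 4.294 2.617
endloop
endfacet
facet normal -0.223 0.865 0.449
outer loop
vertex -1.868 4.189 2.991
vertex -2.213 4.294 2.617
vertex -2.587 3.726 3.527
endloop
endfacet
facet normal -0.224 0.865 0.448
outer loop
vertex -2.587 3.726 3.527
vertex -2.213 4.294 2.617
vertex -2.933 3.83 3.153
endloop
endfacet
facet normal -0.712 -0.458 0.532
outer loop
vertex -2.587 3.726 3.527
vertex -2.933 3.83 3.153
vertex -2.66 3.388 3.138
endloop
endfacet
facet normal 0.712 0.458 -0.532
outer loop
vertex -2.213 4.294 2.617
vertex -1.94 3.852 2.602
vertex -2.286 3.956 2.228
endloop
endfacet
facet normal -0.688 0.607 -0.398
outer loop
vertex -2.213 4.294 2.617
vertex -2.286 3.956 2.228
vertex -2.933 3.83 3.153
endloop
endfacet
facet normal -0.687 0.608 -0.398
outer loop
vertex -2.933 3.83 3.153
vertex -2.286 3.956 2.228
vertex -3.006 3.493 2.764
endloop
endfacet
facet normal -0.713 -0.458 0.531
outer loop
vertex -2.933 3.83 3.153
vertex -3.006 3.493 2.764
vertex -2.66 3.388 3.138
endloop
endfacet
facet normal 0.712 0.458 -0.532
outer loop
vertex -2.286 3.956 2.228
vertex -1.94 3.852 2.602
vertex -2.013 3.514 2.213
endloop
endfacet
facet normal -0.465 -0.258 -0.847
outer loop
vertex -2.286 3.956 2.228
vertex -2.013 3.514 2.213
vertex -3.006 3.493 2.764
endloop
endfacet
facet normal -0.464 -0.259 -0.847
outer loop
vertex -3.006 3.493 2.764
vertex -2.013 3.514 2.213
vertex -2.732 3.051 2.749
endloop
endfacet
facet normal -0.713 -0.460 0.530
outer loop
vertex -3.006 3.493 2.764
vertex -2.732 3.051 2.749
vertex -2.66 3.388 3.138
endloop
endfacet
facet normal 0.712 0.458 -0.532
outer loop
vertex -2.013 3.514 2.213
vertex -1.94 3.852 2.602
vertex -1.667 3.41 2.587
endloop
endfacet
facet normal 0.224 -0.866 -0.448
outer loop
vertex -2.013 3.514 2.213
vertex -1.667 3.41 2.587
vertex -2.732 3.051 2.749
endloop
endfacet
facet normal 0.223 -0.865 -0.449
outer loop
vertex -2.732 3.051 2.749
vertex -1.667 3.41 2.587
vertex -2.387 2.946 3.123
endloop
endfacet
facet normal -0.714 -0.459 0.529
outer loop
vertex -2.732 3.051 2.749
vertex -2.387 2.946 3.123
vertex -2.66 3.388 3.138
endloop
endfacet
facet normal -0.879 -0.475 0.049
outer loop
vertex 0.246 -2.667 -4.005
vertex 0.841 -3.768 -4.003
vertex 0.59 -3.191 -2.922
endloop
endfacet
facet normal -0.915 0.163 0.369
outer loop
vertex 0.246 -2.667 -4.005
vertex 0.59 -3.191 -2.922
vertex 0.738 -1.961 -3.097
endloop
endfacet
facet normal -0.742 0.661 -0.112
outer loop
vertex 0.246 -2.667 -4.005
vertex 0.738 -1.961 -3.097
vertex 1.08 -1.778 -4.287
endloop
endfacet
facet normal -0.599 0.331 -0.729
outer loop
vertex 0.246 -2.667 -4.005
vertex 1.08 -1.778 -4.287
vertex 1.144 -2.895 -4.846
endloop
endfacet
facet normal -0.683 -0.370 -0.629
outer loop
vertex 0.246 -2.667 -4.005
vertex 1.144 -2.895 -4.846
vertex 0.841 -3.768 -4.003
endloop
endfacet
facet normal -0.425 0.177 0.888
outer loop
vertex 0.738 -1.961 -3.097
vertex 0.59 -3.191 -2.922
vertex 1.636 -2.625 -2.534
endloop
endfacet
facet normal -0.367 -0.853 0.370
outer loop
vertex 0.59 -3.191 -2.922
vertex 0.841 -3.768 -4.003
vertex 1.7 -3.742 -3.093
endloop
endfacet
facet normal -0.050 -0.685 -0.727
outer loop
vertex 0.841 -3.768 -4.003
vertex 1.144 -2.895 -4.846
vertex 2.042 -3.559 -4.283
endloop
endfacet
facet normal 0.086 0.450 -0.889
outer loop
vertex 1.144 -2.895 -4.846
vertex 1.08 -1.778 -4.287
vertex 2.19 -2.329 -4.458
endloop
endfacet
facet normal -0.146 0.983 0.109
outer loop
vertex 1.08 -1.778 -4.287
vertex 0.738 -1.961 -3.097
vertex 1.939 -1.752 -3.377
endloop
endfacet
facet normal 0.599 -0.331 0.729
outer loop
vertex 2.534 -2.853 -3.375
vertex 1.636 -2.625 -2.534
vertex 1.7 -3.742 -3.093
endloop
endfacet
facet normal 0.742 -0.661 0.112
outer loop
vertex 2.534 -2.853 -3.375
vertex 1.7 -3.742 -3.093
vertex 2.042 -3.559 -4.283
endloop
endfacet
facet normal 0.915 -0.163 -0.369
outer loop
vertex 2.534 -2.853 -3.375
vertex 2.042 -3.559 -4.283
vertex 2.19 -2.329 -4.458
endloop
endfacet
facet normal 0.879 0.475 -0.049
outer loop
vertex 2.534 -2.853 -3.375
vertex 2.19 -2.329 -4.458
vertex 1.939 -1.752 -3.377
endloop
endfacet
facet normal 0.683 0.370 0.629
outer loop
vertex 2.534 -2.853 -3.375
vertex 1.939 -1.752 -3.377
vertex 1.636 -2.625 -2.534
endloop
endfacet
facet normal -0.086 -0.450 0.889
outer loop
vertex 1.7 -3.742 -3.093
vertex 1.636 -2.625 -2.534
vertex 0.59 -3.191 -2.922
endloop
endfacet
facet normal 0.146 -0.983 -0.109
outer loop
vertex 2.042 -3.559 -4.283
vertex 1.7 -3.742 -3.093
vertex 0.841 -3.768 -4.003
endloop
endfacet
facet normal 0.425 -0.177 -0.888
outer loop
vertex 2.19 -2.329 -4.458
vertex 2.042 -3.559 -4.283
vertex 1.144 -2.895 -4.846
endloop
endfacet
facet normal 0.367 0.853 -0.370
outer loop
vertex 1.939 -1.752 -3.377
vertex 2.19 -2.329 -4.458
vertex 1.08 -1.778 -4.287
endloop
endfacet
facet normal 0.050 0.685 0.727
outer loop
vertex 1.636 -2.625 -2.534
vertex 1.939 -1.752 -3.377
vertex 0.738 -1.961 -3.097
endloop
endfacet

endsolid


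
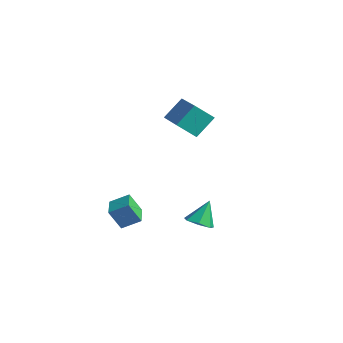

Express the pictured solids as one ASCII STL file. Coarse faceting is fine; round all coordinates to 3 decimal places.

solid 
facet normal -0.471 -0.594 0.652
outer loop
vertex -1.207 2.147 0.417
vertex -2.976 2.875 -0.199
vertex -1.273 1.263 -0.437
endloop
endfacet
facet normal 0.880 -0.362 0.307
outer loop
vertex -0.764 1.905 -1.141
vertex -1.207 2.147 0.417
vertex -1.273 1.263 -0.437
endloop
endfacet
facet normal -0.472 -0.595 0.651
outer loop
vertex -1.273 1.263 -0.437
vertex -2.976 2.875 -0.199
vertex -3.042 1.992 -1.053
endloop
endfacet
facet normal -0.054 -0.718 -0.694
outer loop
vertex -3.042 1.992 -1.053
vertex -0.764 1.905 -1.141
vertex -1.273 1.263 -0.437
endloop
endfacet
facet normal 0.054 0.718 0.694
outer loop
vertex -1.207 2.147 0.417
vertex -2.467 3.517 -0.903
vertex -2.976 2.875 -0.199
endloop
endfacet
facet normal 0.880 -0.362 0.307
outer loop
vertex -0.698 2.788 -0.287
vertex -1.207 2.147 0.417
vertex -0.764 1.905 -1.141
endloop
endfacet
facet normal 0.055 0.718 0.694
outer loop
vertex -0.698 2.788 -0.287
vertex -2.467 3.517 -0.903
vertex -1.207 2.147 0.417
endloop
endfacet
facet normal -0.880 0.362 -0.306
outer loop
vertex -2.976 2.875 -0.199
vertex -2.467 3.517 -0.903
vertex -3.042 1.992 -1.053
endloop
endfacet
facet normal -0.054 -0.719 -0.693
outer loop
vertex -2.533 2.633 -1.757
vertex -0.764 1.905 -1.141
vertex -3.042 1.992 -1.053
endloop
endfacet
facet normal -0.880 0.362 -0.307
outer loop
vertex -3.042 1.992 -1.053
vertex -2.467 3.517 -0.903
vertex -2.533 2.633 -1.757
endloop
endfacet
facet normal 0.471 0.595 -0.651
outer loop
vertex -2.533 2.633 -1.757
vertex -0.698 2.788 -0.287
vertex -0.764 1.905 -1.141
endloop
endfacet
facet normal 0.472 0.594 -0.651
outer loop
vertex -2.467 3.517 -0.903
vertex -0.698 2.788 -0.287
vertex -2.533 2.633 -1.757
endloop
endfacet
facet normal -0.784 0.621 -0.004
outer loop
vertex -0.669 -2.571 -3.206
vertex -0.18 -1.951 -2.774
vertex -0.36 -2.186 -4.11
endloop
endfacet
facet normal -0.544 -0.689 -0.479
outer loop
vertex 0.4 -2.789 -4.106
vertex -0.669 -2.571 -3.206
vertex -0.36 -2.186 -4.11
endloop
endfacet
facet normal -0.784 0.621 -0.004
outer loop
vertex -0.36 -2.186 -4.11
vertex -0.18 -1.951 -2.774
vertex 0.129 -1.566 -3.678
endloop
endfacet
facet normal 0.301 0.374 -0.877
outer loop
vertex 0.129 -1.566 -3.678
vertex 0.4 -2.789 -4.106
vertex -0.36 -2.186 -4.11
endloop
endfacet
facet normal -0.301 -0.374 0.877
outer loop
vertex -0.669 -2.571 -3.206
vertex 0.58 -2.554 -2.77
vertex -0.18 -1.951 -2.774
endloop
endfacet
facet normal -0.544 -0.689 -0.479
outer loop
vertex 0.091 -3.174 -3.202
vertex -0.669 -2.571 -3.206
vertex 0.4 -2.789 -4.106
endloop
endfacet
facet normal -0.301 -0.374 0.877
outer loop
vertex 0.091 -3.174 -3.202
vertex 0.58 -2.554 -2.77
vertex -0.669 -2.571 -3.206
endloop
endfacet
facet normal 0.544 0.689 0.479
outer loop
vertex -0.18 -1.951 -2.774
vertex 0.58 -2.554 -2.77
vertex 0.129 -1.566 -3.678
endloop
endfacet
facet normal 0.301 0.374 -0.877
outer loop
vertex 0.889 -2.169 -3.674
vertex 0.4 -2.789 -4.106
vertex 0.129 -1.566 -3.678
endloop
endfacet
facet normal 0.544 0.689 0.479
outer loop
vertex 0.129 -1.566 -3.678
vertex 0.58 -2.554 -2.77
vertex 0.889 -2.169 -3.674
endloop
endfacet
facet normal 0.784 -0.621 0.004
outer loop
vertex 0.889 -2.169 -3.674
vertex 0.091 -3.174 -3.202
vertex 0.4 -2.789 -4.106
endloop
endfacet
facet normal 0.784 -0.621 0.004
outer loop
vertex 0.58 -2.554 -2.77
vertex 0.091 -3.174 -3.202
vertex 0.889 -2.169 -3.674
endloop
endfacet
facet normal 0.093 -0.535 -0.840
outer loop
vertex 3.042 -1.04 -3.22
vertex 2.615 -0.673 -3.501
vertex 3.24 -0.601 -3.478
endloop
endfacet
facet normal 0.794 -0.000 0.608
outer loop
vertex 3.042 -1.04 -3.22
vertex 3.24 -0.601 -3.478
vertex 2.505 -0.047 -2.519
endloop
endfacet
facet normal 0.092 -0.534 -0.841
outer loop
vertex 3.24 -0.601 -3.478
vertex 2.615 -0.673 -3.501
vertex 2.967 -0.215 -3.753
endloop
endfacet
facet normal 0.735 0.652 0.186
outer loop
vertex 3.24 -0.601 -3.478
vertex 2.967 -0.215 -3.753
vertex 2.505 -0.047 -2.519
endloop
endfacet
facet normal 0.094 -0.534 -0.840
outer loop
vertex 2.967 -0.215 -3.753
vertex 2.615 -0.673 -3.501
vertex 2.429 -0.174 -3.839
endloop
endfacet
facet normal 0.092 0.991 -0.101
outer loop
vertex 2.967 -0.215 -3.753
vertex 2.429 -0.174 -3.839
vertex 2.505 -0.047 -2.519
endloop
endfacet
facet normal 0.094 -0.534 -0.840
outer loop
vertex 2.429 -0.174 -3.839
vertex 2.615 -0.673 -3.501
vertex 2.031 -0.508 -3.671
endloop
endfacet
facet normal -0.651 0.758 -0.035
outer loop
vertex 2.429 -0.174 -3.839
vertex 2.031 -0.508 -3.671
vertex 2.505 -0.047 -2.519
endloop
endfacet
facet normal 0.094 -0.534 -0.840
outer loop
vertex 2.031 -0.508 -3.671
vertex 2.615 -0.673 -3.501
vertex 2.072 -0.966 -3.375
endloop
endfacet
facet normal -0.934 0.131 0.332
outer loop
vertex 2.031 -0.508 -3.671
vertex 2.072 -0.966 -3.375
vertex 2.505 -0.047 -2.519
endloop
endfacet
facet normal 0.093 -0.533 -0.841
outer loop
vertex 2.072 -0.966 -3.375
vertex 2.615 -0.673 -3.501
vertex 2.522 -1.203 -3.175
endloop
endfacet
facet normal -0.544 -0.420 0.726
outer loop
vertex 2.072 -0.966 -3.375
vertex 2.522 -1.203 -3.175
vertex 2.505 -0.047 -2.519
endloop
endfacet
facet normal 0.095 -0.534 -0.840
outer loop
vertex 2.522 -1.203 -3.175
vertex 2.615 -0.673 -3.501
vertex 3.042 -1.04 -3.22
endloop
endfacet
facet normal 0.223 -0.479 0.849
outer loop
vertex 2.522 -1.203 -3.175
vertex 3.042 -1.04 -3.22
vertex 2.505 -0.047 -2.519
endloop
endfacet

endsolid


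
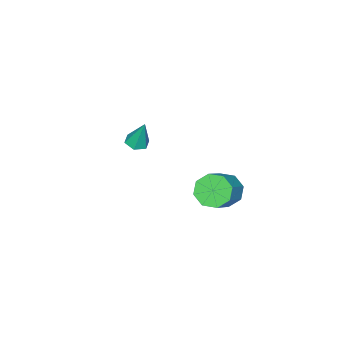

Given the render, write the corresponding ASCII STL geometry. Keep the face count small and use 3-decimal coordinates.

solid 
facet normal -0.018 -0.325 -0.945
outer loop
vertex 2.602 -2.31 2.894
vertex 2.157 -2.035 2.808
vertex 2.629 -1.809 2.721
endloop
endfacet
facet normal 0.953 0.051 0.297
outer loop
vertex 2.602 -2.31 2.894
vertex 2.629 -1.809 2.721
vertex 2.183 -1.585 4.112
endloop
endfacet
facet normal -0.018 -0.326 -0.945
outer loop
vertex 2.629 -1.809 2.721
vertex 2.157 -2.035 2.808
vertex 2.183 -1.535 2.635
endloop
endfacet
facet normal 0.519 0.854 0.029
outer loop
vertex 2.629 -1.809 2.721
vertex 2.183 -1.535 2.635
vertex 2.183 -1.585 4.112
endloop
endfacet
facet normal -0.018 -0.326 -0.945
outer loop
vertex 2.183 -1.535 2.635
vertex 2.157 -2.035 2.808
vertex 1.712 -1.761 2.722
endloop
endfacet
facet normal -0.428 0.903 0.031
outer loop
vertex 2.183 -1.535 2.635
vertex 1.712 -1.761 2.722
vertex 2.183 -1.585 4.112
endloop
endfacet
facet normal -0.018 -0.326 -0.945
outer loop
vertex 1.712 -1.761 2.722
vertex 2.157 -2.035 2.808
vertex 1.686 -2.261 2.895
endloop
endfacet
facet normal -0.942 0.153 0.300
outer loop
vertex 1.712 -1.761 2.722
vertex 1.686 -2.261 2.895
vertex 2.183 -1.585 4.112
endloop
endfacet
facet normal -0.018 -0.325 -0.945
outer loop
vertex 1.686 -2.261 2.895
vertex 2.157 -2.035 2.808
vertex 2.131 -2.536 2.981
endloop
endfacet
facet normal -0.509 -0.647 0.567
outer loop
vertex 1.686 -2.261 2.895
vertex 2.131 -2.536 2.981
vertex 2.183 -1.585 4.112
endloop
endfacet
facet normal -0.018 -0.325 -0.945
outer loop
vertex 2.131 -2.536 2.981
vertex 2.157 -2.035 2.808
vertex 2.602 -2.31 2.894
endloop
endfacet
facet normal 0.439 -0.697 0.566
outer loop
vertex 2.131 -2.536 2.981
vertex 2.602 -2.31 2.894
vertex 2.183 -1.585 4.112
endloop
endfacet
facet normal -0.781 -0.212 -0.588
outer loop
vertex 3.409 2.781 2.167
vertex 2.918 2.912 2.772
vertex 3.229 3.357 2.198
endloop
endfacet
facet normal 0.549 0.215 -0.807
outer loop
vertex 3.409 2.781 2.167
vertex 3.229 3.357 2.198
vertex 4.573 3.096 3.043
endloop
endfacet
facet normal 0.549 0.215 -0.807
outer loop
vertex 4.573 3.096 3.043
vertex 3.229 3.357 2.198
vertex 4.393 3.673 3.074
endloop
endfacet
facet normal 0.781 0.212 0.588
outer loop
vertex 4.573 3.096 3.043
vertex 4.393 3.673 3.074
vertex 4.082 3.228 3.648
endloop
endfacet
facet normal -0.781 -0.212 -0.588
outer loop
vertex 3.229 3.357 2.198
vertex 2.918 2.912 2.772
vertex 2.867 3.673 2.565
endloop
endfacet
facet normal 0.178 0.826 -0.535
outer loop
vertex 3.229 3.357 2.198
vertex 2.867 3.673 2.565
vertex 4.393 3.673 3.074
endloop
endfacet
facet normal 0.178 0.826 -0.535
outer loop
vertex 4.393 3.673 3.074
vertex 2.867 3.673 2.565
vertex 4.031 3.989 3.441
endloop
endfacet
facet normal 0.781 0.212 0.588
outer loop
vertex 4.393 3.673 3.074
vertex 4.031 3.989 3.441
vertex 4.082 3.228 3.648
endloop
endfacet
facet normal -0.781 -0.212 -0.587
outer loop
vertex 2.867 3.673 2.565
vertex 2.918 2.912 2.772
vertex 2.535 3.543 3.054
endloop
endfacet
facet normal -0.298 0.953 0.051
outer loop
vertex 2.867 3.673 2.565
vertex 2.535 3.543 3.054
vertex 4.031 3.989 3.441
endloop
endfacet
facet normal -0.298 0.953 0.052
outer loop
vertex 4.031 3.989 3.441
vertex 2.535 3.543 3.054
vertex 3.699 3.859 3.929
endloop
endfacet
facet normal 0.781 0.212 0.588
outer loop
vertex 4.031 3.989 3.441
vertex 3.699 3.859 3.929
vertex 4.082 3.228 3.648
endloop
endfacet
facet normal -0.781 -0.211 -0.588
outer loop
vertex 2.535 3.543 3.054
vertex 2.918 2.912 2.772
vertex 2.427 3.044 3.377
endloop
endfacet
facet normal -0.598 0.523 0.607
outer loop
vertex 2.535 3.543 3.054
vertex 2.427 3.044 3.377
vertex 3.699 3.859 3.929
endloop
endfacet
facet normal -0.598 0.523 0.607
outer loop
vertex 3.699 3.859 3.929
vertex 2.427 3.044 3.377
vertex 3.591 3.359 4.253
endloop
endfacet
facet normal 0.781 0.212 0.588
outer loop
vertex 3.699 3.859 3.929
vertex 3.591 3.359 4.253
vertex 4.082 3.228 3.648
endloop
endfacet
facet normal -0.781 -0.212 -0.588
outer loop
vertex 2.427 3.044 3.377
vertex 2.918 2.912 2.772
vertex 2.607 2.467 3.346
endloop
endfacet
facet normal -0.550 -0.215 0.807
outer loop
vertex 2.427 3.044 3.377
vertex 2.607 2.467 3.346
vertex 3.591 3.359 4.253
endloop
endfacet
facet normal -0.549 -0.215 0.807
outer loop
vertex 3.591 3.359 4.253
vertex 2.607 2.467 3.346
vertex 3.771 2.783 4.222
endloop
endfacet
facet normal 0.781 0.212 0.588
outer loop
vertex 3.591 3.359 4.253
vertex 3.771 2.783 4.222
vertex 4.082 3.228 3.648
endloop
endfacet
facet normal -0.781 -0.212 -0.588
outer loop
vertex 2.607 2.467 3.346
vertex 2.918 2.912 2.772
vertex 2.969 2.151 2.979
endloop
endfacet
facet normal -0.178 -0.826 0.535
outer loop
vertex 2.607 2.467 3.346
vertex 2.969 2.151 2.979
vertex 3.771 2.783 4.222
endloop
endfacet
facet normal -0.178 -0.826 0.535
outer loop
vertex 3.771 2.783 4.222
vertex 2.969 2.151 2.979
vertex 4.133 2.467 3.855
endloop
endfacet
facet normal 0.781 0.212 0.588
outer loop
vertex 3.771 2.783 4.222
vertex 4.133 2.467 3.855
vertex 4.082 3.228 3.648
endloop
endfacet
facet normal -0.781 -0.212 -0.588
outer loop
vertex 2.969 2.151 2.979
vertex 2.918 2.912 2.772
vertex 3.301 2.281 2.491
endloop
endfacet
facet normal 0.298 -0.953 -0.052
outer loop
vertex 2.969 2.151 2.979
vertex 3.301 2.281 2.491
vertex 4.133 2.467 3.855
endloop
endfacet
facet normal 0.297 -0.953 -0.051
outer loop
vertex 4.133 2.467 3.855
vertex 3.301 2.281 2.491
vertex 4.465 2.597 3.366
endloop
endfacet
facet normal 0.781 0.212 0.587
outer loop
vertex 4.133 2.467 3.855
vertex 4.465 2.597 3.366
vertex 4.082 3.228 3.648
endloop
endfacet
facet normal -0.781 -0.212 -0.588
outer loop
vertex 3.301 2.281 2.491
vertex 2.918 2.912 2.772
vertex 3.409 2.781 2.167
endloop
endfacet
facet normal 0.598 -0.523 -0.607
outer loop
vertex 3.301 2.281 2.491
vertex 3.409 2.781 2.167
vertex 4.465 2.597 3.366
endloop
endfacet
facet normal 0.598 -0.523 -0.607
outer loop
vertex 4.465 2.597 3.366
vertex 3.409 2.781 2.167
vertex 4.573 3.096 3.043
endloop
endfacet
facet normal 0.781 0.211 0.588
outer loop
vertex 4.465 2.597 3.366
vertex 4.573 3.096 3.043
vertex 4.082 3.228 3.648
endloop
endfacet

endsolid


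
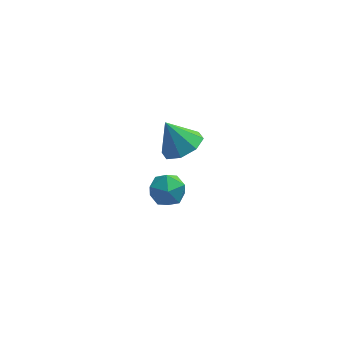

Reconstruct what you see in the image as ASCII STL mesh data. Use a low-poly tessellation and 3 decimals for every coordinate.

solid 
facet normal -0.031 0.995 -0.094
outer loop
vertex -3.059 0.046 -3.237
vertex -3.541 0.105 -2.449
vertex -2.616 0.136 -2.43
endloop
endfacet
facet normal 0.562 0.730 -0.390
outer loop
vertex -3.059 0.046 -3.237
vertex -2.616 0.136 -2.43
vertex -2.297 -0.451 -3.07
endloop
endfacet
facet normal 0.367 0.263 -0.892
outer loop
vertex -3.059 0.046 -3.237
vertex -2.297 -0.451 -3.07
vertex -3.024 -0.845 -3.485
endloop
endfacet
facet normal -0.345 0.239 -0.908
outer loop
vertex -3.059 0.046 -3.237
vertex -3.024 -0.845 -3.485
vertex -3.793 -0.501 -3.102
endloop
endfacet
facet normal -0.592 0.692 -0.414
outer loop
vertex -3.059 0.046 -3.237
vertex -3.793 -0.501 -3.102
vertex -3.541 0.105 -2.449
endloop
endfacet
facet normal 0.920 0.375 0.115
outer loop
vertex -2.297 -0.451 -3.07
vertex -2.616 0.136 -2.43
vertex -2.307 -0.699 -2.178
endloop
endfacet
facet normal -0.039 0.804 0.593
outer loop
vertex -2.616 0.136 -2.43
vertex -3.541 0.105 -2.449
vertex -3.076 -0.355 -1.795
endloop
endfacet
facet normal -0.947 0.312 0.076
outer loop
vertex -3.541 0.105 -2.449
vertex -3.793 -0.501 -3.102
vertex -3.803 -0.749 -2.21
endloop
endfacet
facet normal -0.548 -0.421 -0.723
outer loop
vertex -3.793 -0.501 -3.102
vertex -3.024 -0.845 -3.485
vertex -3.484 -1.336 -2.85
endloop
endfacet
facet normal 0.605 -0.381 -0.699
outer loop
vertex -3.024 -0.845 -3.485
vertex -2.297 -0.451 -3.07
vertex -2.559 -1.305 -2.831
endloop
endfacet
facet normal 0.345 -0.239 0.908
outer loop
vertex -3.041 -1.246 -2.043
vertex -2.307 -0.699 -2.178
vertex -3.076 -0.355 -1.795
endloop
endfacet
facet normal -0.367 -0.263 0.892
outer loop
vertex -3.041 -1.246 -2.043
vertex -3.076 -0.355 -1.795
vertex -3.803 -0.749 -2.21
endloop
endfacet
facet normal -0.562 -0.730 0.390
outer loop
vertex -3.041 -1.246 -2.043
vertex -3.803 -0.749 -2.21
vertex -3.484 -1.336 -2.85
endloop
endfacet
facet normal 0.031 -0.995 0.094
outer loop
vertex -3.041 -1.246 -2.043
vertex -3.484 -1.336 -2.85
vertex -2.559 -1.305 -2.831
endloop
endfacet
facet normal 0.592 -0.692 0.414
outer loop
vertex -3.041 -1.246 -2.043
vertex -2.559 -1.305 -2.831
vertex -2.307 -0.699 -2.178
endloop
endfacet
facet normal 0.548 0.421 0.723
outer loop
vertex -3.076 -0.355 -1.795
vertex -2.307 -0.699 -2.178
vertex -2.616 0.136 -2.43
endloop
endfacet
facet normal -0.605 0.381 0.699
outer loop
vertex -3.803 -0.749 -2.21
vertex -3.076 -0.355 -1.795
vertex -3.541 0.105 -2.449
endloop
endfacet
facet normal -0.920 -0.375 -0.115
outer loop
vertex -3.484 -1.336 -2.85
vertex -3.803 -0.749 -2.21
vertex -3.793 -0.501 -3.102
endloop
endfacet
facet normal 0.039 -0.804 -0.593
outer loop
vertex -2.559 -1.305 -2.831
vertex -3.484 -1.336 -2.85
vertex -3.024 -0.845 -3.485
endloop
endfacet
facet normal 0.947 -0.312 -0.076
outer loop
vertex -2.307 -0.699 -2.178
vertex -2.559 -1.305 -2.831
vertex -2.297 -0.451 -3.07
endloop
endfacet
facet normal 0.468 -0.225 -0.855
outer loop
vertex -1.611 -2.083 2.681
vertex -2.461 -2.078 2.214
vertex -1.782 -1.413 2.411
endloop
endfacet
facet normal 0.489 0.431 0.758
outer loop
vertex -1.611 -2.083 2.681
vertex -1.782 -1.413 2.411
vertex -3.159 -1.742 3.486
endloop
endfacet
facet normal 0.468 -0.225 -0.854
outer loop
vertex -1.782 -1.413 2.411
vertex -2.461 -2.078 2.214
vertex -2.351 -1.132 2.025
endloop
endfacet
facet normal 0.136 0.885 0.445
outer loop
vertex -1.782 -1.413 2.411
vertex -2.351 -1.132 2.025
vertex -3.159 -1.742 3.486
endloop
endfacet
facet normal 0.470 -0.225 -0.854
outer loop
vertex -2.351 -1.132 2.025
vertex -2.461 -2.078 2.214
vertex -2.984 -1.406 1.749
endloop
endfacet
facet normal -0.440 0.889 0.128
outer loop
vertex -2.351 -1.132 2.025
vertex -2.984 -1.406 1.749
vertex -3.159 -1.742 3.486
endloop
endfacet
facet normal 0.469 -0.226 -0.854
outer loop
vertex -2.984 -1.406 1.749
vertex -2.461 -2.078 2.214
vertex -3.311 -2.072 1.746
endloop
endfacet
facet normal -0.898 0.441 -0.005
outer loop
vertex -2.984 -1.406 1.749
vertex -3.311 -2.072 1.746
vertex -3.159 -1.742 3.486
endloop
endfacet
facet normal 0.469 -0.224 -0.854
outer loop
vertex -3.311 -2.072 1.746
vertex -2.461 -2.078 2.214
vertex -3.139 -2.742 2.016
endloop
endfacet
facet normal -0.972 -0.200 0.123
outer loop
vertex -3.311 -2.072 1.746
vertex -3.139 -2.742 2.016
vertex -3.159 -1.742 3.486
endloop
endfacet
facet normal 0.469 -0.224 -0.854
outer loop
vertex -3.139 -2.742 2.016
vertex -2.461 -2.078 2.214
vertex -2.57 -3.023 2.402
endloop
endfacet
facet normal -0.619 -0.654 0.436
outer loop
vertex -3.139 -2.742 2.016
vertex -2.57 -3.023 2.402
vertex -3.159 -1.742 3.486
endloop
endfacet
facet normal 0.469 -0.224 -0.854
outer loop
vertex -2.57 -3.023 2.402
vertex -2.461 -2.078 2.214
vertex -1.937 -2.749 2.678
endloop
endfacet
facet normal -0.044 -0.657 0.753
outer loop
vertex -2.57 -3.023 2.402
vertex -1.937 -2.749 2.678
vertex -3.159 -1.742 3.486
endloop
endfacet
facet normal 0.468 -0.225 -0.854
outer loop
vertex -1.937 -2.749 2.678
vertex -2.461 -2.078 2.214
vertex -1.611 -2.083 2.681
endloop
endfacet
facet normal 0.415 -0.207 0.886
outer loop
vertex -1.937 -2.749 2.678
vertex -1.611 -2.083 2.681
vertex -3.159 -1.742 3.486
endloop
endfacet

endsolid


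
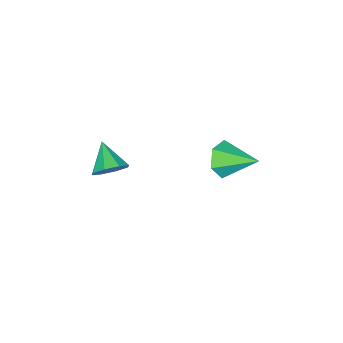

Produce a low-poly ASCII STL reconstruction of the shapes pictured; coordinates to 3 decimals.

solid 
facet normal 0.150 -0.896 -0.418
outer loop
vertex -2.788 1.448 0.761
vertex -3.155 1.781 -0.085
vertex -2.195 1.857 0.096
endloop
endfacet
facet normal 0.657 0.221 0.721
outer loop
vertex -2.788 1.448 0.761
vertex -2.195 1.857 0.096
vertex -3.445 3.519 0.725
endloop
endfacet
facet normal 0.150 -0.897 -0.417
outer loop
vertex -2.195 1.857 0.096
vertex -3.155 1.781 -0.085
vertex -2.562 2.189 -0.75
endloop
endfacet
facet normal 0.778 0.621 -0.094
outer loop
vertex -2.195 1.857 0.096
vertex -2.562 2.189 -0.75
vertex -3.445 3.519 0.725
endloop
endfacet
facet normal 0.150 -0.897 -0.417
outer loop
vertex -2.562 2.189 -0.75
vertex -3.155 1.781 -0.085
vertex -3.522 2.113 -0.931
endloop
endfacet
facet normal 0.062 0.759 -0.648
outer loop
vertex -2.562 2.189 -0.75
vertex -3.522 2.113 -0.931
vertex -3.445 3.519 0.725
endloop
endfacet
facet normal 0.151 -0.896 -0.417
outer loop
vertex -3.522 2.113 -0.931
vertex -3.155 1.781 -0.085
vertex -4.115 1.704 -0.266
endloop
endfacet
facet normal -0.777 0.498 -0.386
outer loop
vertex -3.522 2.113 -0.931
vertex -4.115 1.704 -0.266
vertex -3.445 3.519 0.725
endloop
endfacet
facet normal 0.151 -0.896 -0.417
outer loop
vertex -4.115 1.704 -0.266
vertex -3.155 1.781 -0.085
vertex -3.748 1.372 0.58
endloop
endfacet
facet normal -0.898 0.098 0.428
outer loop
vertex -4.115 1.704 -0.266
vertex -3.748 1.372 0.58
vertex -3.445 3.519 0.725
endloop
endfacet
facet normal 0.150 -0.896 -0.418
outer loop
vertex -3.748 1.372 0.58
vertex -3.155 1.781 -0.085
vertex -2.788 1.448 0.761
endloop
endfacet
facet normal -0.182 -0.041 0.982
outer loop
vertex -3.748 1.372 0.58
vertex -2.788 1.448 0.761
vertex -3.445 3.519 0.725
endloop
endfacet
facet normal 0.451 0.701 -0.553
outer loop
vertex 2.867 -0.573 2.287
vertex 2.341 0.015 2.603
vertex 3.1 -0.296 2.828
endloop
endfacet
facet normal 0.509 -0.835 0.208
outer loop
vertex 2.867 -0.573 2.287
vertex 3.1 -0.296 2.828
vertex 1.679 -1.015 3.417
endloop
endfacet
facet normal 0.451 0.700 -0.554
outer loop
vertex 3.1 -0.296 2.828
vertex 2.341 0.015 2.603
vertex 2.888 0.164 3.237
endloop
endfacet
facet normal 0.521 -0.421 0.743
outer loop
vertex 3.1 -0.296 2.828
vertex 2.888 0.164 3.237
vertex 1.679 -1.015 3.417
endloop
endfacet
facet normal 0.450 0.701 -0.553
outer loop
vertex 2.888 0.164 3.237
vertex 2.341 0.015 2.603
vertex 2.356 0.536 3.275
endloop
endfacet
facet normal 0.103 0.046 0.994
outer loop
vertex 2.888 0.164 3.237
vertex 2.356 0.536 3.275
vertex 1.679 -1.015 3.417
endloop
endfacet
facet normal 0.451 0.701 -0.553
outer loop
vertex 2.356 0.536 3.275
vertex 2.341 0.015 2.603
vertex 1.815 0.603 2.919
endloop
endfacet
facet normal -0.500 0.293 0.815
outer loop
vertex 2.356 0.536 3.275
vertex 1.815 0.603 2.919
vertex 1.679 -1.015 3.417
endloop
endfacet
facet normal 0.450 0.700 -0.554
outer loop
vertex 1.815 0.603 2.919
vertex 2.341 0.015 2.603
vertex 1.582 0.326 2.379
endloop
endfacet
facet normal -0.933 0.175 0.313
outer loop
vertex 1.815 0.603 2.919
vertex 1.582 0.326 2.379
vertex 1.679 -1.015 3.417
endloop
endfacet
facet normal 0.450 0.700 -0.554
outer loop
vertex 1.582 0.326 2.379
vertex 2.341 0.015 2.603
vertex 1.794 -0.134 1.97
endloop
endfacet
facet normal -0.945 -0.239 -0.221
outer loop
vertex 1.582 0.326 2.379
vertex 1.794 -0.134 1.97
vertex 1.679 -1.015 3.417
endloop
endfacet
facet normal 0.450 0.700 -0.554
outer loop
vertex 1.794 -0.134 1.97
vertex 2.341 0.015 2.603
vertex 2.326 -0.506 1.932
endloop
endfacet
facet normal -0.528 -0.706 -0.472
outer loop
vertex 1.794 -0.134 1.97
vertex 2.326 -0.506 1.932
vertex 1.679 -1.015 3.417
endloop
endfacet
facet normal 0.450 0.700 -0.554
outer loop
vertex 2.326 -0.506 1.932
vertex 2.341 0.015 2.603
vertex 2.867 -0.573 2.287
endloop
endfacet
facet normal 0.075 -0.953 -0.294
outer loop
vertex 2.326 -0.506 1.932
vertex 2.867 -0.573 2.287
vertex 1.679 -1.015 3.417
endloop
endfacet

endsolid


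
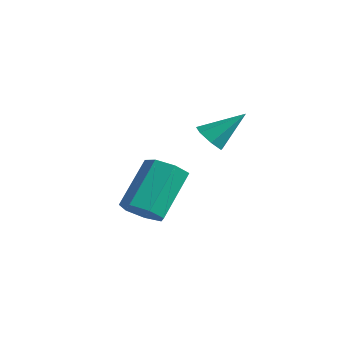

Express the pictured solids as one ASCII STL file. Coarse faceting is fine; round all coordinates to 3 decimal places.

solid 
facet normal -0.380 -0.643 -0.665
outer loop
vertex -0.531 -1.312 1.272
vertex -1.021 -0.955 1.207
vertex -0.497 -0.942 0.895
endloop
endfacet
facet normal 0.997 -0.070 0.021
outer loop
vertex -0.531 -1.312 1.272
vertex -0.497 -0.942 0.895
vertex -0.459 -0.005 2.193
endloop
endfacet
facet normal -0.381 -0.642 -0.666
outer loop
vertex -0.497 -0.942 0.895
vertex -1.021 -0.955 1.207
vertex -0.857 -0.581 0.753
endloop
endfacet
facet normal 0.720 0.553 -0.420
outer loop
vertex -0.497 -0.942 0.895
vertex -0.857 -0.581 0.753
vertex -0.459 -0.005 2.193
endloop
endfacet
facet normal -0.381 -0.641 -0.666
outer loop
vertex -0.857 -0.581 0.753
vertex -1.021 -0.955 1.207
vertex -1.341 -0.501 0.953
endloop
endfacet
facet normal -0.000 0.928 -0.371
outer loop
vertex -0.857 -0.581 0.753
vertex -1.341 -0.501 0.953
vertex -0.459 -0.005 2.193
endloop
endfacet
facet normal -0.380 -0.641 -0.667
outer loop
vertex -1.341 -0.501 0.953
vertex -1.021 -0.955 1.207
vertex -1.584 -0.763 1.343
endloop
endfacet
facet normal -0.621 0.773 0.132
outer loop
vertex -1.341 -0.501 0.953
vertex -1.584 -0.763 1.343
vertex -0.459 -0.005 2.193
endloop
endfacet
facet normal -0.380 -0.642 -0.666
outer loop
vertex -1.584 -0.763 1.343
vertex -1.021 -0.955 1.207
vertex -1.403 -1.169 1.631
endloop
endfacet
facet normal -0.674 0.203 0.710
outer loop
vertex -1.584 -0.763 1.343
vertex -1.403 -1.169 1.631
vertex -0.459 -0.005 2.193
endloop
endfacet
facet normal -0.381 -0.641 -0.667
outer loop
vertex -1.403 -1.169 1.631
vertex -1.021 -0.955 1.207
vertex -0.935 -1.414 1.599
endloop
endfacet
facet normal -0.120 -0.351 0.929
outer loop
vertex -1.403 -1.169 1.631
vertex -0.935 -1.414 1.599
vertex -0.459 -0.005 2.193
endloop
endfacet
facet normal -0.379 -0.641 -0.668
outer loop
vertex -0.935 -1.414 1.599
vertex -1.021 -0.955 1.207
vertex -0.531 -1.312 1.272
endloop
endfacet
facet normal 0.623 -0.473 0.623
outer loop
vertex -0.935 -1.414 1.599
vertex -0.531 -1.312 1.272
vertex -0.459 -0.005 2.193
endloop
endfacet
facet normal 0.185 -0.654 -0.734
outer loop
vertex -2.682 -1.977 -2.16
vertex -3.35 -1.76 -2.522
vertex -2.624 -1.46 -2.606
endloop
endfacet
facet normal 0.979 0.059 0.195
outer loop
vertex -2.682 -1.977 -2.16
vertex -2.624 -1.46 -2.606
vertex -3.062 -0.637 -0.656
endloop
endfacet
facet normal 0.979 0.059 0.195
outer loop
vertex -3.062 -0.637 -0.656
vertex -2.624 -1.46 -2.606
vertex -3.004 -0.12 -1.102
endloop
endfacet
facet normal -0.185 0.654 0.734
outer loop
vertex -3.062 -0.637 -0.656
vertex -3.004 -0.12 -1.102
vertex -3.73 -0.42 -1.018
endloop
endfacet
facet normal 0.185 -0.654 -0.733
outer loop
vertex -2.624 -1.46 -2.606
vertex -3.35 -1.76 -2.522
vertex -3.113 -1.169 -2.989
endloop
endfacet
facet normal 0.676 0.627 -0.387
outer loop
vertex -2.624 -1.46 -2.606
vertex -3.113 -1.169 -2.989
vertex -3.004 -0.12 -1.102
endloop
endfacet
facet normal 0.676 0.627 -0.387
outer loop
vertex -3.004 -0.12 -1.102
vertex -3.113 -1.169 -2.989
vertex -3.493 0.171 -1.485
endloop
endfacet
facet normal -0.185 0.654 0.733
outer loop
vertex -3.004 -0.12 -1.102
vertex -3.493 0.171 -1.485
vertex -3.73 -0.42 -1.018
endloop
endfacet
facet normal 0.185 -0.654 -0.734
outer loop
vertex -3.113 -1.169 -2.989
vertex -3.35 -1.76 -2.522
vertex -3.78 -1.323 -3.02
endloop
endfacet
facet normal -0.135 0.723 -0.678
outer loop
vertex -3.113 -1.169 -2.989
vertex -3.78 -1.323 -3.02
vertex -3.493 0.171 -1.485
endloop
endfacet
facet normal -0.135 0.723 -0.678
outer loop
vertex -3.493 0.171 -1.485
vertex -3.78 -1.323 -3.02
vertex -4.16 0.017 -1.516
endloop
endfacet
facet normal -0.185 0.654 0.734
outer loop
vertex -3.493 0.171 -1.485
vertex -4.16 0.017 -1.516
vertex -3.73 -0.42 -1.018
endloop
endfacet
facet normal 0.185 -0.654 -0.734
outer loop
vertex -3.78 -1.323 -3.02
vertex -3.35 -1.76 -2.522
vertex -4.124 -1.806 -2.676
endloop
endfacet
facet normal -0.845 0.275 -0.459
outer loop
vertex -3.78 -1.323 -3.02
vertex -4.124 -1.806 -2.676
vertex -4.16 0.017 -1.516
endloop
endfacet
facet normal -0.846 0.275 -0.458
outer loop
vertex -4.16 0.017 -1.516
vertex -4.124 -1.806 -2.676
vertex -4.503 -0.466 -1.172
endloop
endfacet
facet normal -0.185 0.654 0.734
outer loop
vertex -4.16 0.017 -1.516
vertex -4.503 -0.466 -1.172
vertex -3.73 -0.42 -1.018
endloop
endfacet
facet normal 0.185 -0.654 -0.734
outer loop
vertex -4.124 -1.806 -2.676
vertex -3.35 -1.76 -2.522
vertex -3.885 -2.255 -2.216
endloop
endfacet
facet normal -0.919 -0.380 0.107
outer loop
vertex -4.124 -1.806 -2.676
vertex -3.885 -2.255 -2.216
vertex -4.503 -0.466 -1.172
endloop
endfacet
facet normal -0.919 -0.380 0.107
outer loop
vertex -4.503 -0.466 -1.172
vertex -3.885 -2.255 -2.216
vertex -4.264 -0.915 -0.712
endloop
endfacet
facet normal -0.185 0.653 0.734
outer loop
vertex -4.503 -0.466 -1.172
vertex -4.264 -0.915 -0.712
vertex -3.73 -0.42 -1.018
endloop
endfacet
facet normal 0.185 -0.654 -0.734
outer loop
vertex -3.885 -2.255 -2.216
vertex -3.35 -1.76 -2.522
vertex -3.243 -2.331 -1.986
endloop
endfacet
facet normal -0.300 -0.749 0.591
outer loop
vertex -3.885 -2.255 -2.216
vertex -3.243 -2.331 -1.986
vertex -4.264 -0.915 -0.712
endloop
endfacet
facet normal -0.301 -0.749 0.591
outer loop
vertex -4.264 -0.915 -0.712
vertex -3.243 -2.331 -1.986
vertex -3.623 -0.991 -0.482
endloop
endfacet
facet normal -0.186 0.654 0.734
outer loop
vertex -4.264 -0.915 -0.712
vertex -3.623 -0.991 -0.482
vertex -3.73 -0.42 -1.018
endloop
endfacet
facet normal 0.185 -0.654 -0.734
outer loop
vertex -3.243 -2.331 -1.986
vertex -3.35 -1.76 -2.522
vertex -2.682 -1.977 -2.16
endloop
endfacet
facet normal 0.545 -0.553 0.630
outer loop
vertex -3.243 -2.331 -1.986
vertex -2.682 -1.977 -2.16
vertex -3.623 -0.991 -0.482
endloop
endfacet
facet normal 0.545 -0.553 0.630
outer loop
vertex -3.623 -0.991 -0.482
vertex -2.682 -1.977 -2.16
vertex -3.062 -0.637 -0.656
endloop
endfacet
facet normal -0.185 0.654 0.734
outer loop
vertex -3.623 -0.991 -0.482
vertex -3.062 -0.637 -0.656
vertex -3.73 -0.42 -1.018
endloop
endfacet

endsolid


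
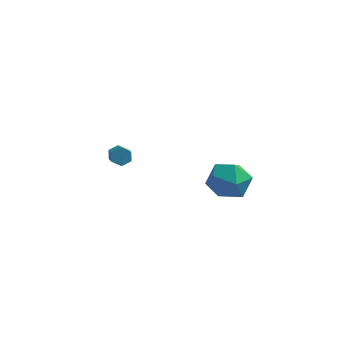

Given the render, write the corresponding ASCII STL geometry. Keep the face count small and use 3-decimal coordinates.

solid 
facet normal -0.348 0.797 -0.493
outer loop
vertex -1.719 -0.081 -0.307
vertex -2.093 -0.374 -0.517
vertex -2.177 -0.131 -0.065
endloop
endfacet
facet normal 0.323 0.596 0.735
outer loop
vertex -1.719 -0.081 -0.307
vertex -2.177 -0.131 -0.065
vertex -1.173 -1.332 0.467
endloop
endfacet
facet normal 0.324 0.596 0.735
outer loop
vertex -1.173 -1.332 0.467
vertex -2.177 -0.131 -0.065
vertex -1.63 -1.382 0.709
endloop
endfacet
facet normal 0.349 -0.796 0.494
outer loop
vertex -1.173 -1.332 0.467
vertex -1.63 -1.382 0.709
vertex -1.547 -1.626 0.257
endloop
endfacet
facet normal -0.347 0.798 -0.493
outer loop
vertex -2.177 -0.131 -0.065
vertex -2.093 -0.374 -0.517
vertex -2.551 -0.424 -0.276
endloop
endfacet
facet normal -0.601 0.213 0.770
outer loop
vertex -2.177 -0.131 -0.065
vertex -2.551 -0.424 -0.276
vertex -1.63 -1.382 0.709
endloop
endfacet
facet normal -0.601 0.214 0.770
outer loop
vertex -1.63 -1.382 0.709
vertex -2.551 -0.424 -0.276
vertex -2.004 -1.676 0.499
endloop
endfacet
facet normal 0.349 -0.796 0.494
outer loop
vertex -1.63 -1.382 0.709
vertex -2.004 -1.676 0.499
vertex -1.547 -1.626 0.257
endloop
endfacet
facet normal -0.348 0.796 -0.495
outer loop
vertex -2.551 -0.424 -0.276
vertex -2.093 -0.374 -0.517
vertex -2.467 -0.668 -0.727
endloop
endfacet
facet normal -0.924 -0.382 0.035
outer loop
vertex -2.551 -0.424 -0.276
vertex -2.467 -0.668 -0.727
vertex -2.004 -1.676 0.499
endloop
endfacet
facet normal -0.924 -0.381 0.035
outer loop
vertex -2.004 -1.676 0.499
vertex -2.467 -0.668 -0.727
vertex -1.921 -1.919 0.047
endloop
endfacet
facet normal 0.348 -0.798 0.493
outer loop
vertex -2.004 -1.676 0.499
vertex -1.921 -1.919 0.047
vertex -1.547 -1.626 0.257
endloop
endfacet
facet normal -0.349 0.796 -0.494
outer loop
vertex -2.467 -0.668 -0.727
vertex -2.093 -0.374 -0.517
vertex -2.01 -0.618 -0.969
endloop
endfacet
facet normal -0.324 -0.596 -0.735
outer loop
vertex -2.467 -0.668 -0.727
vertex -2.01 -0.618 -0.969
vertex -1.921 -1.919 0.047
endloop
endfacet
facet normal -0.323 -0.596 -0.735
outer loop
vertex -1.921 -1.919 0.047
vertex -2.01 -0.618 -0.969
vertex -1.463 -1.869 -0.195
endloop
endfacet
facet normal 0.348 -0.797 0.493
outer loop
vertex -1.921 -1.919 0.047
vertex -1.463 -1.869 -0.195
vertex -1.547 -1.626 0.257
endloop
endfacet
facet normal -0.349 0.796 -0.494
outer loop
vertex -2.01 -0.618 -0.969
vertex -2.093 -0.374 -0.517
vertex -1.636 -0.324 -0.759
endloop
endfacet
facet normal 0.601 -0.214 -0.770
outer loop
vertex -2.01 -0.618 -0.969
vertex -1.636 -0.324 -0.759
vertex -1.463 -1.869 -0.195
endloop
endfacet
facet normal 0.602 -0.214 -0.770
outer loop
vertex -1.463 -1.869 -0.195
vertex -1.636 -0.324 -0.759
vertex -1.089 -1.576 0.016
endloop
endfacet
facet normal 0.347 -0.798 0.493
outer loop
vertex -1.463 -1.869 -0.195
vertex -1.089 -1.576 0.016
vertex -1.547 -1.626 0.257
endloop
endfacet
facet normal -0.348 0.798 -0.493
outer loop
vertex -1.636 -0.324 -0.759
vertex -2.093 -0.374 -0.517
vertex -1.719 -0.081 -0.307
endloop
endfacet
facet normal 0.924 0.382 -0.036
outer loop
vertex -1.636 -0.324 -0.759
vertex -1.719 -0.081 -0.307
vertex -1.089 -1.576 0.016
endloop
endfacet
facet normal 0.924 0.382 -0.035
outer loop
vertex -1.089 -1.576 0.016
vertex -1.719 -0.081 -0.307
vertex -1.173 -1.332 0.467
endloop
endfacet
facet normal 0.348 -0.796 0.495
outer loop
vertex -1.089 -1.576 0.016
vertex -1.173 -1.332 0.467
vertex -1.547 -1.626 0.257
endloop
endfacet
facet normal -0.904 0.427 -0.025
outer loop
vertex 3.389 -2.518 0.479
vertex 2.91 -3.524 0.635
vertex 3.185 -2.889 1.522
endloop
endfacet
facet normal -0.415 0.880 0.232
outer loop
vertex 3.389 -2.518 0.479
vertex 3.185 -2.889 1.522
vertex 4.156 -2.369 1.289
endloop
endfacet
facet normal 0.092 0.960 -0.264
outer loop
vertex 3.389 -2.518 0.479
vertex 4.156 -2.369 1.289
vertex 4.48 -2.683 0.259
endloop
endfacet
facet normal -0.082 0.557 -0.826
outer loop
vertex 3.389 -2.518 0.479
vertex 4.48 -2.683 0.259
vertex 3.71 -3.397 -0.146
endloop
endfacet
facet normal -0.699 0.227 -0.679
outer loop
vertex 3.389 -2.518 0.479
vertex 3.71 -3.397 -0.146
vertex 2.91 -3.524 0.635
endloop
endfacet
facet normal -0.117 0.580 0.806
outer loop
vertex 4.156 -2.369 1.289
vertex 3.185 -2.889 1.522
vertex 4.15 -3.283 1.946
endloop
endfacet
facet normal -0.908 -0.153 0.391
outer loop
vertex 3.185 -2.889 1.522
vertex 2.91 -3.524 0.635
vertex 3.38 -3.997 1.541
endloop
endfacet
facet normal -0.575 -0.475 -0.666
outer loop
vertex 2.91 -3.524 0.635
vertex 3.71 -3.397 -0.146
vertex 3.704 -4.311 0.511
endloop
endfacet
facet normal 0.422 0.059 -0.905
outer loop
vertex 3.71 -3.397 -0.146
vertex 4.48 -2.683 0.259
vertex 4.675 -3.791 0.278
endloop
endfacet
facet normal 0.704 0.710 0.005
outer loop
vertex 4.48 -2.683 0.259
vertex 4.156 -2.369 1.289
vertex 4.95 -3.156 1.165
endloop
endfacet
facet normal 0.082 -0.557 0.826
outer loop
vertex 4.471 -4.162 1.321
vertex 4.15 -3.283 1.946
vertex 3.38 -3.997 1.541
endloop
endfacet
facet normal -0.092 -0.960 0.264
outer loop
vertex 4.471 -4.162 1.321
vertex 3.38 -3.997 1.541
vertex 3.704 -4.311 0.511
endloop
endfacet
facet normal 0.415 -0.880 -0.232
outer loop
vertex 4.471 -4.162 1.321
vertex 3.704 -4.311 0.511
vertex 4.675 -3.791 0.278
endloop
endfacet
facet normal 0.904 -0.427 0.025
outer loop
vertex 4.471 -4.162 1.321
vertex 4.675 -3.791 0.278
vertex 4.95 -3.156 1.165
endloop
endfacet
facet normal 0.699 -0.227 0.679
outer loop
vertex 4.471 -4.162 1.321
vertex 4.95 -3.156 1.165
vertex 4.15 -3.283 1.946
endloop
endfacet
facet normal -0.422 -0.059 0.905
outer loop
vertex 3.38 -3.997 1.541
vertex 4.15 -3.283 1.946
vertex 3.185 -2.889 1.522
endloop
endfacet
facet normal -0.704 -0.710 -0.005
outer loop
vertex 3.704 -4.311 0.511
vertex 3.38 -3.997 1.541
vertex 2.91 -3.524 0.635
endloop
endfacet
facet normal 0.117 -0.580 -0.806
outer loop
vertex 4.675 -3.791 0.278
vertex 3.704 -4.311 0.511
vertex 3.71 -3.397 -0.146
endloop
endfacet
facet normal 0.908 0.153 -0.391
outer loop
vertex 4.95 -3.156 1.165
vertex 4.675 -3.791 0.278
vertex 4.48 -2.683 0.259
endloop
endfacet
facet normal 0.575 0.475 0.666
outer loop
vertex 4.15 -3.283 1.946
vertex 4.95 -3.156 1.165
vertex 4.156 -2.369 1.289
endloop
endfacet

endsolid
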